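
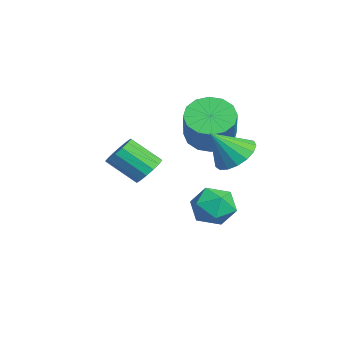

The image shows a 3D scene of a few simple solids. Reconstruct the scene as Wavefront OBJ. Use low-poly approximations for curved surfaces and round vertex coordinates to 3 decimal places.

v 1.622 0.128 0.233
v 2.52 -0.406 0.351
v 1.24 -0.814 -1.131
v 2.138 -1.348 -1.013
v 1.362 -1.462 -0.312
v 1.599 -0.88 0.531
v 2.161 -0.34 -1.311
v 2.398 0.242 -0.468
v 2.853 -0.696 -0.603
v 2.359 -1.389 0.014
v 1.401 0.169 -0.794
v 0.907 -0.524 -0.177
v 0.347 -0.492 3.045
v 1.131 -0.574 2.322
v 2.498 -0.81 3.832
v 1.713 -0.728 4.555
v 1.098 -0.033 2.437
v 2.464 -0.269 3.946
v 0.863 0.385 2.714
v 2.23 0.149 4.224
v 0.49 0.567 3.081
v 1.857 0.332 4.59
v 0.078 0.466 3.437
v 1.445 0.231 4.947
v -0.261 0.108 3.689
v 1.106 -0.127 5.199
v -0.438 -0.41 3.768
v 0.929 -0.646 5.278
v -0.404 -0.951 3.654
v 0.962 -1.187 5.163
v -0.17 -1.369 3.376
v 1.197 -1.605 4.886
v 0.203 -1.552 3.01
v 1.57 -1.787 4.519
v 0.615 -1.451 2.653
v 1.982 -1.686 4.163
v 0.954 -1.093 2.401
v 2.321 -1.328 3.911
v 3.607 -0.073 3.156
v 4.38 -0.518 2.727
v 3.713 -1.107 4.424
v 4.577 -0.177 2.99
v 4.552 0.189 3.29
v 4.31 0.495 3.56
v 3.908 0.67 3.737
v 3.436 0.676 3.781
v 3.003 0.51 3.682
v 2.709 0.21 3.463
v 2.62 -0.154 3.173
v 2.757 -0.499 2.879
v 3.089 -0.747 2.649
v 3.54 -0.841 2.535
v 4.005 -0.758 2.563
v 2.599 -3.286 2.054
v 3.265 -3.211 2.433
v 2.807 -4.359 3.465
v 2.141 -4.434 3.086
v 3.017 -2.954 2.609
v 2.558 -4.102 3.641
v 2.657 -2.786 2.636
v 2.198 -3.933 3.668
v 2.281 -2.751 2.507
v 1.822 -3.899 3.539
v 1.991 -2.86 2.257
v 1.532 -4.008 3.289
v 1.863 -3.084 1.952
v 1.405 -4.231 2.984
v 1.933 -3.361 1.675
v 1.475 -4.509 2.707
v 2.182 -3.618 1.499
v 1.723 -4.766 2.531
v 2.542 -3.787 1.472
v 2.083 -4.934 2.504
v 2.918 -3.821 1.601
v 2.459 -4.969 2.633
v 3.208 -3.712 1.851
v 2.749 -4.86 2.883
v 3.335 -3.489 2.156
v 2.877 -4.636 3.188
f 1 12 6
f 1 6 2
f 1 2 8
f 1 8 11
f 1 11 12
f 2 6 10
f 6 12 5
f 12 11 3
f 11 8 7
f 8 2 9
f 4 10 5
f 4 5 3
f 4 3 7
f 4 7 9
f 4 9 10
f 5 10 6
f 3 5 12
f 7 3 11
f 9 7 8
f 10 9 2
f 14 13 17
f 14 17 15
f 15 17 18
f 15 18 16
f 17 13 19
f 17 19 18
f 18 19 20
f 18 20 16
f 19 13 21
f 19 21 20
f 20 21 22
f 20 22 16
f 21 13 23
f 21 23 22
f 22 23 24
f 22 24 16
f 23 13 25
f 23 25 24
f 24 25 26
f 24 26 16
f 25 13 27
f 25 27 26
f 26 27 28
f 26 28 16
f 27 13 29
f 27 29 28
f 28 29 30
f 28 30 16
f 29 13 31
f 29 31 30
f 30 31 32
f 30 32 16
f 31 13 33
f 31 33 32
f 32 33 34
f 32 34 16
f 33 13 35
f 33 35 34
f 34 35 36
f 34 36 16
f 35 13 37
f 35 37 36
f 36 37 38
f 36 38 16
f 37 13 14
f 37 14 38
f 38 14 15
f 38 15 16
f 40 39 42
f 40 42 41
f 42 39 43
f 42 43 41
f 43 39 44
f 43 44 41
f 44 39 45
f 44 45 41
f 45 39 46
f 45 46 41
f 46 39 47
f 46 47 41
f 47 39 48
f 47 48 41
f 48 39 49
f 48 49 41
f 49 39 50
f 49 50 41
f 50 39 51
f 50 51 41
f 51 39 52
f 51 52 41
f 52 39 53
f 52 53 41
f 53 39 40
f 53 40 41
f 55 54 58
f 55 58 56
f 56 58 59
f 56 59 57
f 58 54 60
f 58 60 59
f 59 60 61
f 59 61 57
f 60 54 62
f 60 62 61
f 61 62 63
f 61 63 57
f 62 54 64
f 62 64 63
f 63 64 65
f 63 65 57
f 64 54 66
f 64 66 65
f 65 66 67
f 65 67 57
f 66 54 68
f 66 68 67
f 67 68 69
f 67 69 57
f 68 54 70
f 68 70 69
f 69 70 71
f 69 71 57
f 70 54 72
f 70 72 71
f 71 72 73
f 71 73 57
f 72 54 74
f 72 74 73
f 73 74 75
f 73 75 57
f 74 54 76
f 74 76 75
f 75 76 77
f 75 77 57
f 76 54 78
f 76 78 77
f 77 78 79
f 77 79 57
f 78 54 55
f 78 55 79
f 79 55 56
f 79 56 57



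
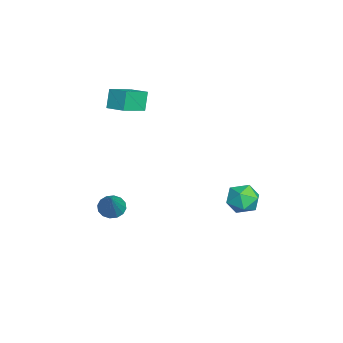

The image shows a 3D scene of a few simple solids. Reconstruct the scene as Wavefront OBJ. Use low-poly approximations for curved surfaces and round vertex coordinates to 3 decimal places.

v -0.252 -2.664 -4.278
v 0.182 -3.102 -4.649
v 1.052 -2.656 -2.762
v 0.289 -2.758 -4.743
v 0.251 -2.388 -4.713
v 0.078 -2.093 -4.565
v -0.183 -1.95 -4.341
v -0.463 -1.999 -4.1
v -0.687 -2.226 -3.906
v -0.794 -2.57 -3.812
v -0.756 -2.94 -3.843
v -0.583 -3.235 -3.99
v -0.322 -3.378 -4.215
v -0.042 -3.329 -4.456
v -2.919 -1.876 1.214
v -3.425 -1.742 2.261
v -2.235 -1.031 1.436
v -2.74 -0.897 2.483
v -1.86 -2.903 1.857
v -2.365 -2.769 2.904
v -1.175 -2.058 2.079
v -1.681 -1.924 3.126
v 3.351 4.364 -0.962
v 4.059 4.185 -1.53
v 3.481 2.995 -0.37
v 4.189 2.816 -0.938
v 4.287 3.434 -0.256
v 4.207 4.28 -0.622
v 3.333 2.9 -1.278
v 3.253 3.746 -1.644
v 4.048 3.281 -1.726
v 4.638 3.61 -1.094
v 2.902 3.57 -0.806
v 3.492 3.899 -0.174
f 2 1 4
f 2 4 3
f 4 1 5
f 4 5 3
f 5 1 6
f 5 6 3
f 6 1 7
f 6 7 3
f 7 1 8
f 7 8 3
f 8 1 9
f 8 9 3
f 9 1 10
f 9 10 3
f 10 1 11
f 10 11 3
f 11 1 12
f 11 12 3
f 12 1 13
f 12 13 3
f 13 1 14
f 13 14 3
f 14 1 2
f 14 2 3
f 16 18 15
f 19 16 15
f 15 18 17
f 17 19 15
f 16 22 18
f 20 16 19
f 20 22 16
f 18 22 17
f 21 19 17
f 17 22 21
f 21 20 19
f 22 20 21
f 23 34 28
f 23 28 24
f 23 24 30
f 23 30 33
f 23 33 34
f 24 28 32
f 28 34 27
f 34 33 25
f 33 30 29
f 30 24 31
f 26 32 27
f 26 27 25
f 26 25 29
f 26 29 31
f 26 31 32
f 27 32 28
f 25 27 34
f 29 25 33
f 31 29 30
f 32 31 24



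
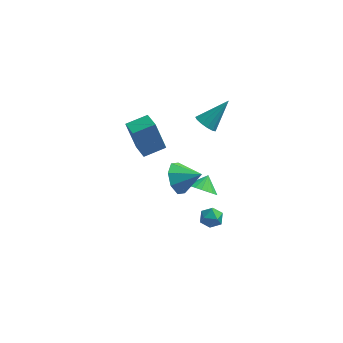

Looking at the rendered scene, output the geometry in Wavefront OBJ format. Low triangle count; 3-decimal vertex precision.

v -0.702 -2.426 -0.088
v -0.262 -3.034 0.443
v -0.458 -1.694 0.548
v 0.016 -2.921 0.206
v 0.17 -2.721 -0.082
v 0.173 -2.471 -0.371
v 0.025 -2.212 -0.611
v -0.249 -1.991 -0.761
v -0.601 -1.845 -0.795
v -0.97 -1.799 -0.706
v -1.293 -1.862 -0.511
v -1.514 -2.022 -0.242
v -1.594 -2.252 0.053
v -1.52 -2.512 0.323
v -1.304 -2.757 0.523
v -0.984 -2.945 0.616
v -0.616 -3.043 0.588
v -4.505 -1.541 2.293
v -5.118 -1.352 4.092
v -3.407 -0.815 2.591
v -4.019 -0.626 4.39
v -3.861 -2.654 2.63
v -4.473 -2.465 4.429
v -2.762 -1.928 2.928
v -3.375 -1.739 4.727
v -0.336 -0.604 -3.683
v 0.036 -0.805 -4.299
v -0.656 -1.755 -3.501
v -0.284 -1.956 -4.117
v 0.09 -1.722 -3.514
v 0.287 -1.011 -3.627
v -0.907 -1.549 -4.173
v -0.71 -0.838 -4.286
v -0.317 -1.389 -4.602
v 0.299 -1.495 -4.194
v -0.919 -1.065 -3.606
v -0.303 -1.171 -3.198
v -1.157 1.642 1.856
v -0.689 1.071 1.883
v -0.023 2.638 3.244
v -0.547 1.325 1.585
v -0.599 1.68 1.372
v -0.828 2.023 1.314
v -1.162 2.246 1.428
v -1.495 2.276 1.678
v -1.72 2.106 1.984
v -1.767 1.788 2.25
v -1.62 1.424 2.391
v -1.326 1.13 2.363
v -0.979 0.998 2.173
v -1.868 -3.266 1.643
v -1.426 -3.645 0.757
v -0.552 -3.354 2.337
v -1.393 -2.836 0.798
v -1.638 -2.278 1.334
v -2.018 -2.299 2.051
v -2.309 -2.886 2.529
v -2.342 -3.696 2.488
v -2.097 -4.253 1.952
v -1.718 -4.233 1.235
f 2 1 4
f 2 4 3
f 4 1 5
f 4 5 3
f 5 1 6
f 5 6 3
f 6 1 7
f 6 7 3
f 7 1 8
f 7 8 3
f 8 1 9
f 8 9 3
f 9 1 10
f 9 10 3
f 10 1 11
f 10 11 3
f 11 1 12
f 11 12 3
f 12 1 13
f 12 13 3
f 13 1 14
f 13 14 3
f 14 1 15
f 14 15 3
f 15 1 16
f 15 16 3
f 16 1 17
f 16 17 3
f 17 1 2
f 17 2 3
f 19 21 18
f 22 19 18
f 18 21 20
f 20 22 18
f 19 25 21
f 23 19 22
f 23 25 19
f 21 25 20
f 24 22 20
f 20 25 24
f 24 23 22
f 25 23 24
f 26 37 31
f 26 31 27
f 26 27 33
f 26 33 36
f 26 36 37
f 27 31 35
f 31 37 30
f 37 36 28
f 36 33 32
f 33 27 34
f 29 35 30
f 29 30 28
f 29 28 32
f 29 32 34
f 29 34 35
f 30 35 31
f 28 30 37
f 32 28 36
f 34 32 33
f 35 34 27
f 39 38 41
f 39 41 40
f 41 38 42
f 41 42 40
f 42 38 43
f 42 43 40
f 43 38 44
f 43 44 40
f 44 38 45
f 44 45 40
f 45 38 46
f 45 46 40
f 46 38 47
f 46 47 40
f 47 38 48
f 47 48 40
f 48 38 49
f 48 49 40
f 49 38 50
f 49 50 40
f 50 38 39
f 50 39 40
f 52 51 54
f 52 54 53
f 54 51 55
f 54 55 53
f 55 51 56
f 55 56 53
f 56 51 57
f 56 57 53
f 57 51 58
f 57 58 53
f 58 51 59
f 58 59 53
f 59 51 60
f 59 60 53
f 60 51 52
f 60 52 53



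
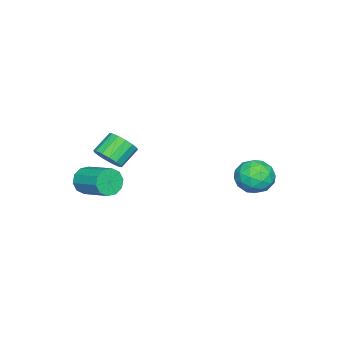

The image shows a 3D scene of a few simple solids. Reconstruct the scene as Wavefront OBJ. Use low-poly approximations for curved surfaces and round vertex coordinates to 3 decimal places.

v 2.587 -3.416 1.252
v 3.16 -3.422 1.933
v 2.145 -3.009 2.789
v 1.573 -3.004 2.108
v 3.186 -2.997 1.759
v 2.172 -2.584 2.615
v 3.052 -2.683 1.449
v 2.037 -2.27 2.305
v 2.793 -2.567 1.086
v 1.779 -2.154 1.942
v 2.479 -2.678 0.768
v 1.465 -2.265 1.624
v 2.194 -2.987 0.579
v 1.18 -2.574 1.435
v 2.015 -3.411 0.571
v 1 -2.998 1.427
v 1.988 -3.836 0.745
v 0.974 -3.423 1.601
v 2.123 -4.15 1.055
v 1.108 -3.737 1.911
v 2.381 -4.266 1.418
v 1.367 -3.853 2.274
v 2.695 -4.155 1.736
v 1.681 -3.742 2.592
v 2.98 -3.846 1.925
v 1.966 -3.433 2.781
v 2.948 -4.448 -0.395
v 3.411 -4.346 -1.124
v 4.096 -2.67 -0.454
v 3.632 -2.772 0.275
v 2.929 -4.118 -1.2
v 3.614 -2.443 -0.53
v 2.455 -4.017 -0.968
v 3.14 -2.342 -0.299
v 2.169 -4.08 -0.518
v 2.853 -2.405 0.152
v 2.18 -4.284 -0.02
v 2.865 -2.608 0.65
v 2.484 -4.55 0.334
v 3.169 -2.874 1.004
v 2.966 -4.777 0.41
v 3.651 -3.102 1.08
v 3.44 -4.878 0.179
v 4.125 -3.203 0.848
v 3.727 -4.815 -0.272
v 4.411 -3.14 0.398
v 3.715 -4.612 -0.77
v 4.4 -2.936 -0.1
v -4.191 2.57 -1.791
v -3.403 2.905 -2.599
v -2.817 1.675 -0.821
v -2.029 2.01 -1.629
v -2.516 2.81 -0.915
v -3.366 3.363 -1.515
v -2.854 1.217 -1.905
v -3.704 1.77 -2.505
v -2.576 2.069 -2.67
v -2.368 3.053 -2.058
v -3.852 1.527 -1.362
v -3.644 2.511 -0.75
v -3.918 2.816 -2.28
v -2.302 1.764 -1.14
v -2.589 2.234 -0.72
v -2.125 2.431 -1.195
v -3.896 3.085 -1.643
v -3.433 3.282 -2.118
v -2.911 3.226 -1.128
v -2.787 1.298 -1.302
v -2.324 1.495 -1.777
v -4.095 2.149 -2.225
v -3.631 2.346 -2.7
v -3.309 1.354 -2.292
v -2.969 2.522 -2.797
v -2.161 1.996 -2.226
v -2.646 1.53 -2.389
v -3.145 1.855 -2.741
v -2.846 3.1 -2.437
v -2.038 2.574 -1.867
v -2.325 3.044 -1.447
v -2.824 3.369 -1.799
v -2.36 2.609 -2.478
v -4.182 2.006 -1.553
v -3.374 1.48 -0.983
v -3.396 1.211 -1.621
v -3.895 1.536 -1.973
v -4.059 2.584 -1.194
v -3.251 2.058 -0.623
v -3.075 2.725 -0.679
v -3.574 3.05 -1.031
v -3.86 1.971 -0.942
f 2 1 5
f 2 5 3
f 3 5 6
f 3 6 4
f 5 1 7
f 5 7 6
f 6 7 8
f 6 8 4
f 7 1 9
f 7 9 8
f 8 9 10
f 8 10 4
f 9 1 11
f 9 11 10
f 10 11 12
f 10 12 4
f 11 1 13
f 11 13 12
f 12 13 14
f 12 14 4
f 13 1 15
f 13 15 14
f 14 15 16
f 14 16 4
f 15 1 17
f 15 17 16
f 16 17 18
f 16 18 4
f 17 1 19
f 17 19 18
f 18 19 20
f 18 20 4
f 19 1 21
f 19 21 20
f 20 21 22
f 20 22 4
f 21 1 23
f 21 23 22
f 22 23 24
f 22 24 4
f 23 1 25
f 23 25 24
f 24 25 26
f 24 26 4
f 25 1 2
f 25 2 26
f 26 2 3
f 26 3 4
f 28 27 31
f 28 31 29
f 29 31 32
f 29 32 30
f 31 27 33
f 31 33 32
f 32 33 34
f 32 34 30
f 33 27 35
f 33 35 34
f 34 35 36
f 34 36 30
f 35 27 37
f 35 37 36
f 36 37 38
f 36 38 30
f 37 27 39
f 37 39 38
f 38 39 40
f 38 40 30
f 39 27 41
f 39 41 40
f 40 41 42
f 40 42 30
f 41 27 43
f 41 43 42
f 42 43 44
f 42 44 30
f 43 27 45
f 43 45 44
f 44 45 46
f 44 46 30
f 45 27 47
f 45 47 46
f 46 47 48
f 46 48 30
f 47 27 28
f 47 28 48
f 48 28 29
f 48 29 30
f 49 86 65
f 86 60 89
f 65 89 54
f 86 89 65
f 49 65 61
f 65 54 66
f 61 66 50
f 65 66 61
f 49 61 70
f 61 50 71
f 70 71 56
f 61 71 70
f 49 70 82
f 70 56 85
f 82 85 59
f 70 85 82
f 49 82 86
f 82 59 90
f 86 90 60
f 82 90 86
f 50 66 77
f 66 54 80
f 77 80 58
f 66 80 77
f 54 89 67
f 89 60 88
f 67 88 53
f 89 88 67
f 60 90 87
f 90 59 83
f 87 83 51
f 90 83 87
f 59 85 84
f 85 56 72
f 84 72 55
f 85 72 84
f 56 71 76
f 71 50 73
f 76 73 57
f 71 73 76
f 52 78 64
f 78 58 79
f 64 79 53
f 78 79 64
f 52 64 62
f 64 53 63
f 62 63 51
f 64 63 62
f 52 62 69
f 62 51 68
f 69 68 55
f 62 68 69
f 52 69 74
f 69 55 75
f 74 75 57
f 69 75 74
f 52 74 78
f 74 57 81
f 78 81 58
f 74 81 78
f 53 79 67
f 79 58 80
f 67 80 54
f 79 80 67
f 51 63 87
f 63 53 88
f 87 88 60
f 63 88 87
f 55 68 84
f 68 51 83
f 84 83 59
f 68 83 84
f 57 75 76
f 75 55 72
f 76 72 56
f 75 72 76
f 58 81 77
f 81 57 73
f 77 73 50
f 81 73 77



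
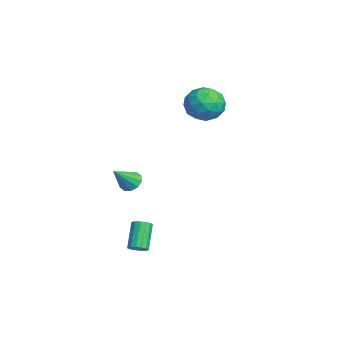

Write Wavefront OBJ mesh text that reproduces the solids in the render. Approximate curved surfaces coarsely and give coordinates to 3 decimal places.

v -2.409 3.656 2.976
v -1.453 3.679 2.363
v -2.327 1.821 3.037
v -1.371 1.844 2.424
v -1.37 2.231 3.492
v -1.421 3.365 3.454
v -2.359 2.135 1.946
v -2.41 3.269 1.908
v -1.422 2.739 1.727
v -0.811 2.798 2.682
v -2.969 2.702 2.718
v -2.358 2.761 3.673
v -1.939 3.828 2.665
v -1.841 1.672 2.735
v -1.841 1.899 3.363
v -1.279 1.912 3.003
v -1.92 3.644 3.306
v -1.358 3.657 2.946
v -1.309 2.806 3.609
v -2.422 1.843 2.454
v -1.86 1.856 2.094
v -2.501 3.588 2.397
v -1.939 3.601 2.037
v -2.471 2.694 1.791
v -1.359 3.289 1.93
v -1.31 2.211 1.965
v -1.891 2.382 1.685
v -1.921 3.049 1.663
v -0.999 3.324 2.492
v -0.951 2.246 2.527
v -0.95 2.473 3.155
v -0.98 3.139 3.133
v -0.981 2.772 2.117
v -2.829 3.254 2.873
v -2.781 2.176 2.908
v -2.8 2.361 2.267
v -2.83 3.027 2.245
v -2.47 3.289 3.435
v -2.421 2.211 3.47
v -1.859 2.451 3.737
v -1.889 3.118 3.715
v -2.799 2.728 3.283
v -1.274 -1.094 -2.203
v -0.684 -0.803 -2.326
v -0.566 -2.046 -1.057
v -0.873 -0.586 -2.029
v -1.216 -0.563 -1.798
v -1.582 -0.743 -1.722
v -1.829 -1.057 -1.829
v -1.865 -1.385 -2.08
v -1.675 -1.602 -2.377
v -1.332 -1.624 -2.608
v -0.967 -1.444 -2.684
v -0.719 -1.131 -2.577
v 4.008 -1.457 -4.119
v 4.347 -1.102 -3.949
v 3.39 -0.767 -2.75
v 3.052 -1.123 -2.921
v 4.184 -0.968 -4.116
v 3.227 -0.633 -2.917
v 3.974 -0.965 -4.284
v 3.017 -0.631 -3.085
v 3.773 -1.095 -4.408
v 2.816 -0.76 -3.209
v 3.635 -1.321 -4.455
v 2.679 -0.986 -3.256
v 3.598 -1.584 -4.412
v 2.641 -1.249 -3.213
v 3.67 -1.813 -4.29
v 2.713 -1.478 -3.091
v 3.833 -1.947 -4.123
v 2.876 -1.612 -2.924
v 4.043 -1.949 -3.955
v 3.086 -1.615 -2.756
v 4.244 -1.82 -3.831
v 3.287 -1.485 -2.632
v 4.381 -1.594 -3.784
v 3.425 -1.259 -2.585
v 4.419 -1.331 -3.827
v 3.462 -0.996 -2.628
f 1 38 17
f 38 12 41
f 17 41 6
f 38 41 17
f 1 17 13
f 17 6 18
f 13 18 2
f 17 18 13
f 1 13 22
f 13 2 23
f 22 23 8
f 13 23 22
f 1 22 34
f 22 8 37
f 34 37 11
f 22 37 34
f 1 34 38
f 34 11 42
f 38 42 12
f 34 42 38
f 2 18 29
f 18 6 32
f 29 32 10
f 18 32 29
f 6 41 19
f 41 12 40
f 19 40 5
f 41 40 19
f 12 42 39
f 42 11 35
f 39 35 3
f 42 35 39
f 11 37 36
f 37 8 24
f 36 24 7
f 37 24 36
f 8 23 28
f 23 2 25
f 28 25 9
f 23 25 28
f 4 30 16
f 30 10 31
f 16 31 5
f 30 31 16
f 4 16 14
f 16 5 15
f 14 15 3
f 16 15 14
f 4 14 21
f 14 3 20
f 21 20 7
f 14 20 21
f 4 21 26
f 21 7 27
f 26 27 9
f 21 27 26
f 4 26 30
f 26 9 33
f 30 33 10
f 26 33 30
f 5 31 19
f 31 10 32
f 19 32 6
f 31 32 19
f 3 15 39
f 15 5 40
f 39 40 12
f 15 40 39
f 7 20 36
f 20 3 35
f 36 35 11
f 20 35 36
f 9 27 28
f 27 7 24
f 28 24 8
f 27 24 28
f 10 33 29
f 33 9 25
f 29 25 2
f 33 25 29
f 44 43 46
f 44 46 45
f 46 43 47
f 46 47 45
f 47 43 48
f 47 48 45
f 48 43 49
f 48 49 45
f 49 43 50
f 49 50 45
f 50 43 51
f 50 51 45
f 51 43 52
f 51 52 45
f 52 43 53
f 52 53 45
f 53 43 54
f 53 54 45
f 54 43 44
f 54 44 45
f 56 55 59
f 56 59 57
f 57 59 60
f 57 60 58
f 59 55 61
f 59 61 60
f 60 61 62
f 60 62 58
f 61 55 63
f 61 63 62
f 62 63 64
f 62 64 58
f 63 55 65
f 63 65 64
f 64 65 66
f 64 66 58
f 65 55 67
f 65 67 66
f 66 67 68
f 66 68 58
f 67 55 69
f 67 69 68
f 68 69 70
f 68 70 58
f 69 55 71
f 69 71 70
f 70 71 72
f 70 72 58
f 71 55 73
f 71 73 72
f 72 73 74
f 72 74 58
f 73 55 75
f 73 75 74
f 74 75 76
f 74 76 58
f 75 55 77
f 75 77 76
f 76 77 78
f 76 78 58
f 77 55 79
f 77 79 78
f 78 79 80
f 78 80 58
f 79 55 56
f 79 56 80
f 80 56 57
f 80 57 58



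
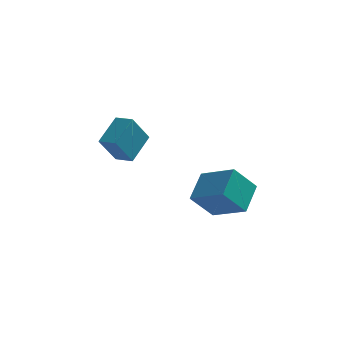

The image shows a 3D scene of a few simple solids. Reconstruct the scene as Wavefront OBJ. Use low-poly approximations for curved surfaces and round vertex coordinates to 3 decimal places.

v -1.713 0.813 0.595
v -1.07 2.284 1.648
v -2.648 1.331 0.441
v -2.005 2.802 1.495
v -0.995 1.638 -0.995
v -0.352 3.109 0.059
v -1.93 2.156 -1.148
v -1.287 3.627 -0.095
v 2.459 -3.352 -0.91
v 2.827 -1.838 0.031
v 3.497 -2.753 -2.279
v 3.864 -1.239 -1.339
v 4.116 -4.281 -0.061
v 4.483 -2.767 0.879
v 5.153 -3.682 -1.431
v 5.521 -2.168 -0.49
f 2 4 1
f 5 2 1
f 1 4 3
f 3 5 1
f 2 8 4
f 6 2 5
f 6 8 2
f 4 8 3
f 7 5 3
f 3 8 7
f 7 6 5
f 8 6 7
f 10 12 9
f 13 10 9
f 9 12 11
f 11 13 9
f 10 16 12
f 14 10 13
f 14 16 10
f 12 16 11
f 15 13 11
f 11 16 15
f 15 14 13
f 16 14 15



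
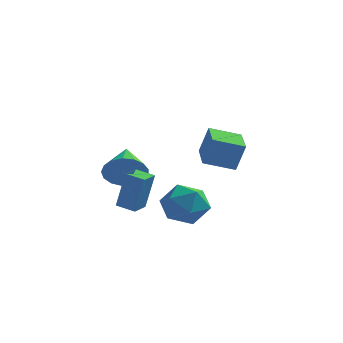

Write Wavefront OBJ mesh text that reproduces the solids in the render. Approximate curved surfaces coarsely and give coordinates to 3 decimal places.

v -3.498 0.848 1.107
v -2.996 0.6 2.031
v -4.022 2.712 1.893
v -2.628 0.823 1.746
v -2.458 1.052 1.315
v -2.527 1.235 0.836
v -2.818 1.328 0.419
v -3.266 1.312 0.16
v -3.766 1.189 0.118
v -4.205 0.988 0.303
v -4.482 0.755 0.672
v -4.534 0.543 1.14
v -4.348 0.401 1.602
v -3.968 0.361 1.949
v -3.48 0.433 2.105
v 0.353 -0.401 -0.374
v 1.056 -1.244 0.159
v -1.256 -1.276 0.361
v -0.553 -2.119 0.894
v -0.535 -0.967 1.295
v 0.459 -0.426 0.84
v -0.659 -2.094 -0.32
v 0.335 -1.553 -0.775
v 0.43 -2.29 0.193
v 0.507 -1.593 1.191
v -0.707 -0.927 -0.671
v -0.63 -0.23 0.327
v 1.112 -2.902 3.405
v 1.518 -2.813 4.752
v 0.477 -1.145 3.48
v 0.883 -1.056 4.827
v 2.437 -2.404 2.973
v 2.843 -2.315 4.32
v 1.802 -0.647 3.048
v 2.208 -0.558 4.395
v -3.058 -1.881 0.113
v -2.621 -1.859 2.044
v -2.878 -0.919 0.061
v -2.442 -0.897 1.993
v -2.138 -2.063 -0.093
v -1.702 -2.041 1.839
v -1.959 -1.101 -0.144
v -1.522 -1.079 1.787
f 2 1 4
f 2 4 3
f 4 1 5
f 4 5 3
f 5 1 6
f 5 6 3
f 6 1 7
f 6 7 3
f 7 1 8
f 7 8 3
f 8 1 9
f 8 9 3
f 9 1 10
f 9 10 3
f 10 1 11
f 10 11 3
f 11 1 12
f 11 12 3
f 12 1 13
f 12 13 3
f 13 1 14
f 13 14 3
f 14 1 15
f 14 15 3
f 15 1 2
f 15 2 3
f 16 27 21
f 16 21 17
f 16 17 23
f 16 23 26
f 16 26 27
f 17 21 25
f 21 27 20
f 27 26 18
f 26 23 22
f 23 17 24
f 19 25 20
f 19 20 18
f 19 18 22
f 19 22 24
f 19 24 25
f 20 25 21
f 18 20 27
f 22 18 26
f 24 22 23
f 25 24 17
f 29 31 28
f 32 29 28
f 28 31 30
f 30 32 28
f 29 35 31
f 33 29 32
f 33 35 29
f 31 35 30
f 34 32 30
f 30 35 34
f 34 33 32
f 35 33 34
f 37 39 36
f 40 37 36
f 36 39 38
f 38 40 36
f 37 43 39
f 41 37 40
f 41 43 37
f 39 43 38
f 42 40 38
f 38 43 42
f 42 41 40
f 43 41 42



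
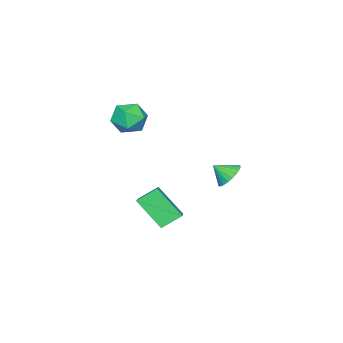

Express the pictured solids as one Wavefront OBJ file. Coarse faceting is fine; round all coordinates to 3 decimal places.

v 1.859 -0.033 3.11
v 2.402 -0.792 3.547
v 1.178 -1.128 2.053
v 1.721 -1.887 2.49
v 0.958 -1.432 3.013
v 1.379 -0.755 3.666
v 2.201 -1.165 1.934
v 2.622 -0.488 2.587
v 2.613 -1.491 2.82
v 1.845 -1.657 3.487
v 1.735 -0.263 2.113
v 0.967 -0.429 2.78
v 1.406 0.682 -4.477
v 1.455 -0.737 -2.984
v 0.634 1.4 -3.768
v 0.684 -0.019 -2.276
v 2.136 1.099 -4.104
v 2.186 -0.32 -2.612
v 1.365 1.817 -3.396
v 1.414 0.398 -1.903
v -0.139 3.554 -0.748
v 0.391 3.279 -1.31
v 0.199 2.826 -0.072
v 0.567 3.5 -1.16
v 0.636 3.729 -0.948
v 0.587 3.932 -0.705
v 0.428 4.077 -0.469
v 0.182 4.142 -0.275
v -0.113 4.118 -0.153
v -0.412 4.008 -0.122
v -0.669 3.829 -0.186
v -0.846 3.609 -0.336
v -0.915 3.379 -0.548
v -0.866 3.177 -0.791
v -0.706 3.032 -1.027
v -0.46 2.966 -1.221
v -0.166 2.99 -1.343
v 0.133 3.1 -1.374
f 1 12 6
f 1 6 2
f 1 2 8
f 1 8 11
f 1 11 12
f 2 6 10
f 6 12 5
f 12 11 3
f 11 8 7
f 8 2 9
f 4 10 5
f 4 5 3
f 4 3 7
f 4 7 9
f 4 9 10
f 5 10 6
f 3 5 12
f 7 3 11
f 9 7 8
f 10 9 2
f 14 16 13
f 17 14 13
f 13 16 15
f 15 17 13
f 14 20 16
f 18 14 17
f 18 20 14
f 16 20 15
f 19 17 15
f 15 20 19
f 19 18 17
f 20 18 19
f 22 21 24
f 22 24 23
f 24 21 25
f 24 25 23
f 25 21 26
f 25 26 23
f 26 21 27
f 26 27 23
f 27 21 28
f 27 28 23
f 28 21 29
f 28 29 23
f 29 21 30
f 29 30 23
f 30 21 31
f 30 31 23
f 31 21 32
f 31 32 23
f 32 21 33
f 32 33 23
f 33 21 34
f 33 34 23
f 34 21 35
f 34 35 23
f 35 21 36
f 35 36 23
f 36 21 37
f 36 37 23
f 37 21 38
f 37 38 23
f 38 21 22
f 38 22 23



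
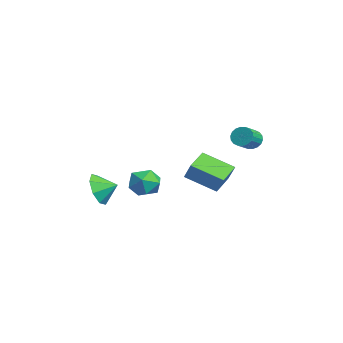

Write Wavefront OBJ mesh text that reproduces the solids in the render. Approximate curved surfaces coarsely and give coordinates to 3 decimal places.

v -0.151 3.949 1.564
v 0.2 3.931 1.03
v 0.942 3.233 1.541
v 0.591 3.251 2.076
v 0.311 4.152 1.171
v 1.053 3.454 1.682
v 0.33 4.333 1.39
v 1.072 3.635 1.901
v 0.254 4.438 1.643
v 0.996 3.74 2.155
v 0.098 4.446 1.881
v 0.84 3.748 2.393
v -0.108 4.356 2.057
v 0.635 3.658 2.568
v -0.322 4.185 2.134
v 0.42 3.487 2.646
v -0.502 3.967 2.099
v 0.24 3.269 2.61
v -0.613 3.746 1.958
v 0.129 3.048 2.469
v -0.632 3.565 1.739
v 0.11 2.867 2.25
v -0.556 3.46 1.485
v 0.186 2.762 1.997
v -0.4 3.452 1.247
v 0.342 2.754 1.759
v -0.195 3.542 1.072
v 0.548 2.844 1.583
v 0.02 3.713 0.994
v 0.762 3.015 1.506
v -3.015 2.835 -3.061
v -3.899 1.265 -2.191
v -4.106 3.722 -2.567
v -4.989 2.152 -1.697
v -2.371 3.048 -2.023
v -3.254 1.478 -1.153
v -3.461 3.935 -1.529
v -4.345 2.365 -0.659
v -2.549 -3.543 -2.235
v -2.043 -4.099 -1.432
v -2.151 -2.617 -1.845
v -1.562 -4.015 -2.118
v -1.659 -3.655 -2.873
v -2.277 -3.229 -3.254
v -3.054 -2.987 -3.039
v -3.535 -3.07 -2.353
v -3.438 -3.43 -1.598
v -2.82 -3.856 -1.216
v 2.298 -1.277 0.15
v 3.232 -1.485 0.151
v 1.968 -2.755 -0.171
v 2.902 -2.963 -0.17
v 2.462 -2.733 0.648
v 2.666 -1.82 0.847
v 2.534 -2.42 -0.867
v 2.738 -1.507 -0.668
v 3.378 -2.192 -0.477
v 3.333 -2.386 0.459
v 1.867 -1.854 -0.479
v 1.822 -2.048 0.457
f 2 1 5
f 2 5 3
f 3 5 6
f 3 6 4
f 5 1 7
f 5 7 6
f 6 7 8
f 6 8 4
f 7 1 9
f 7 9 8
f 8 9 10
f 8 10 4
f 9 1 11
f 9 11 10
f 10 11 12
f 10 12 4
f 11 1 13
f 11 13 12
f 12 13 14
f 12 14 4
f 13 1 15
f 13 15 14
f 14 15 16
f 14 16 4
f 15 1 17
f 15 17 16
f 16 17 18
f 16 18 4
f 17 1 19
f 17 19 18
f 18 19 20
f 18 20 4
f 19 1 21
f 19 21 20
f 20 21 22
f 20 22 4
f 21 1 23
f 21 23 22
f 22 23 24
f 22 24 4
f 23 1 25
f 23 25 24
f 24 25 26
f 24 26 4
f 25 1 27
f 25 27 26
f 26 27 28
f 26 28 4
f 27 1 29
f 27 29 28
f 28 29 30
f 28 30 4
f 29 1 2
f 29 2 30
f 30 2 3
f 30 3 4
f 32 34 31
f 35 32 31
f 31 34 33
f 33 35 31
f 32 38 34
f 36 32 35
f 36 38 32
f 34 38 33
f 37 35 33
f 33 38 37
f 37 36 35
f 38 36 37
f 40 39 42
f 40 42 41
f 42 39 43
f 42 43 41
f 43 39 44
f 43 44 41
f 44 39 45
f 44 45 41
f 45 39 46
f 45 46 41
f 46 39 47
f 46 47 41
f 47 39 48
f 47 48 41
f 48 39 40
f 48 40 41
f 49 60 54
f 49 54 50
f 49 50 56
f 49 56 59
f 49 59 60
f 50 54 58
f 54 60 53
f 60 59 51
f 59 56 55
f 56 50 57
f 52 58 53
f 52 53 51
f 52 51 55
f 52 55 57
f 52 57 58
f 53 58 54
f 51 53 60
f 55 51 59
f 57 55 56
f 58 57 50



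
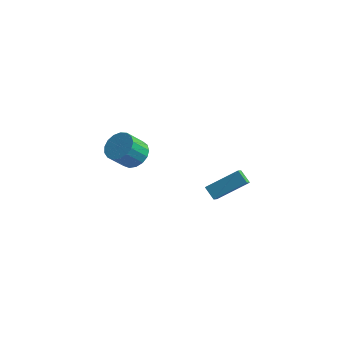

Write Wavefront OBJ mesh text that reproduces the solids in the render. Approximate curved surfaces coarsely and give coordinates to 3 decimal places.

v 2.774 -1.653 -1.915
v 2.887 -2.288 -1.425
v 2.174 -1.374 -1.414
v 2.287 -2.009 -0.924
v 4.073 -0.651 -0.916
v 4.186 -1.286 -0.426
v 3.473 -0.372 -0.415
v 3.586 -1.007 0.075
v -2.878 0.5 -1.994
v -2.114 0.643 -1.52
v -2.619 -0.137 -0.472
v -3.382 -0.28 -0.946
v -2.374 0.971 -1.4
v -2.879 0.192 -0.353
v -2.749 1.192 -1.417
v -3.254 0.412 -0.369
v -3.154 1.254 -1.566
v -3.659 0.474 -0.518
v -3.495 1.143 -1.812
v -4 0.363 -0.765
v -3.695 0.885 -2.101
v -4.2 0.105 -1.053
v -3.708 0.539 -2.365
v -4.212 -0.241 -1.317
v -3.53 0.184 -2.544
v -4.035 -0.596 -1.496
v -3.203 -0.099 -2.596
v -3.708 -0.879 -1.549
v -2.802 -0.245 -2.511
v -3.306 -1.024 -1.464
v -2.417 -0.22 -2.308
v -2.922 -0.999 -1.26
v -2.139 -0.03 -2.032
v -2.643 -0.809 -0.984
v -2.029 0.282 -1.748
v -2.534 -0.498 -0.7
f 2 4 1
f 5 2 1
f 1 4 3
f 3 5 1
f 2 8 4
f 6 2 5
f 6 8 2
f 4 8 3
f 7 5 3
f 3 8 7
f 7 6 5
f 8 6 7
f 10 9 13
f 10 13 11
f 11 13 14
f 11 14 12
f 13 9 15
f 13 15 14
f 14 15 16
f 14 16 12
f 15 9 17
f 15 17 16
f 16 17 18
f 16 18 12
f 17 9 19
f 17 19 18
f 18 19 20
f 18 20 12
f 19 9 21
f 19 21 20
f 20 21 22
f 20 22 12
f 21 9 23
f 21 23 22
f 22 23 24
f 22 24 12
f 23 9 25
f 23 25 24
f 24 25 26
f 24 26 12
f 25 9 27
f 25 27 26
f 26 27 28
f 26 28 12
f 27 9 29
f 27 29 28
f 28 29 30
f 28 30 12
f 29 9 31
f 29 31 30
f 30 31 32
f 30 32 12
f 31 9 33
f 31 33 32
f 32 33 34
f 32 34 12
f 33 9 35
f 33 35 34
f 34 35 36
f 34 36 12
f 35 9 10
f 35 10 36
f 36 10 11
f 36 11 12



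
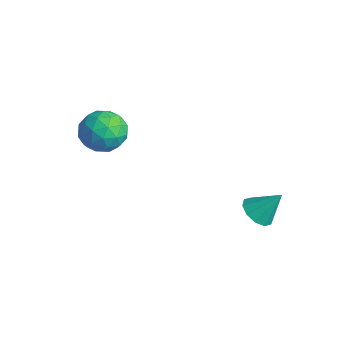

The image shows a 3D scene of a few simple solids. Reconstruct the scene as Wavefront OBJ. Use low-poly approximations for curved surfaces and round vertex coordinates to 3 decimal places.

v -3.638 -1.392 -1.581
v -2.989 -1.515 -0.804
v -4.551 -2.645 -1.016
v -3.902 -2.768 -0.239
v -4.495 -1.939 -0.282
v -3.931 -1.165 -0.631
v -3.609 -2.995 -1.189
v -3.045 -2.221 -1.538
v -2.971 -2.506 -0.562
v -3.519 -1.853 -0.001
v -4.021 -2.307 -1.819
v -4.569 -1.654 -1.258
v -3.233 -1.344 -1.242
v -4.307 -2.816 -0.578
v -4.656 -2.329 -0.603
v -4.274 -2.402 -0.146
v -3.787 -1.138 -1.14
v -3.405 -1.21 -0.684
v -4.291 -1.46 -0.377
v -4.135 -2.95 -1.136
v -3.753 -3.022 -0.68
v -3.266 -1.758 -1.674
v -2.884 -1.831 -1.217
v -3.249 -2.7 -1.443
v -2.841 -1.998 -0.643
v -3.378 -2.734 -0.311
v -3.206 -2.868 -0.869
v -2.874 -2.413 -1.075
v -3.163 -1.615 -0.313
v -3.7 -2.351 0.019
v -4.049 -1.864 -0.006
v -3.717 -1.409 -0.212
v -3.153 -2.197 -0.171
v -3.84 -1.809 -1.839
v -4.377 -2.545 -1.507
v -3.823 -2.751 -1.608
v -3.491 -2.296 -1.814
v -4.162 -1.426 -1.509
v -4.699 -2.162 -1.177
v -4.666 -1.747 -0.745
v -4.334 -1.292 -0.951
v -4.387 -1.963 -1.649
v 0.908 1.895 -4.021
v 1.472 2.141 -4.45
v 1.412 2.625 -2.939
v 1.121 2.441 -4.489
v 0.689 2.533 -4.35
v 0.34 2.381 -4.085
v 0.208 2.043 -3.796
v 0.344 1.649 -3.593
v 0.695 1.349 -3.554
v 1.127 1.257 -3.693
v 1.476 1.409 -3.958
v 1.608 1.747 -4.247
f 1 38 17
f 38 12 41
f 17 41 6
f 38 41 17
f 1 17 13
f 17 6 18
f 13 18 2
f 17 18 13
f 1 13 22
f 13 2 23
f 22 23 8
f 13 23 22
f 1 22 34
f 22 8 37
f 34 37 11
f 22 37 34
f 1 34 38
f 34 11 42
f 38 42 12
f 34 42 38
f 2 18 29
f 18 6 32
f 29 32 10
f 18 32 29
f 6 41 19
f 41 12 40
f 19 40 5
f 41 40 19
f 12 42 39
f 42 11 35
f 39 35 3
f 42 35 39
f 11 37 36
f 37 8 24
f 36 24 7
f 37 24 36
f 8 23 28
f 23 2 25
f 28 25 9
f 23 25 28
f 4 30 16
f 30 10 31
f 16 31 5
f 30 31 16
f 4 16 14
f 16 5 15
f 14 15 3
f 16 15 14
f 4 14 21
f 14 3 20
f 21 20 7
f 14 20 21
f 4 21 26
f 21 7 27
f 26 27 9
f 21 27 26
f 4 26 30
f 26 9 33
f 30 33 10
f 26 33 30
f 5 31 19
f 31 10 32
f 19 32 6
f 31 32 19
f 3 15 39
f 15 5 40
f 39 40 12
f 15 40 39
f 7 20 36
f 20 3 35
f 36 35 11
f 20 35 36
f 9 27 28
f 27 7 24
f 28 24 8
f 27 24 28
f 10 33 29
f 33 9 25
f 29 25 2
f 33 25 29
f 44 43 46
f 44 46 45
f 46 43 47
f 46 47 45
f 47 43 48
f 47 48 45
f 48 43 49
f 48 49 45
f 49 43 50
f 49 50 45
f 50 43 51
f 50 51 45
f 51 43 52
f 51 52 45
f 52 43 53
f 52 53 45
f 53 43 54
f 53 54 45
f 54 43 44
f 54 44 45



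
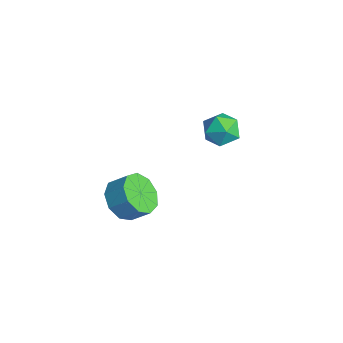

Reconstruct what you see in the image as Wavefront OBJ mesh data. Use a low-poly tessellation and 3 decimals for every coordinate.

v -0.79 -2.288 -3.237
v -0.187 -3.047 -2.921
v 0.274 -2.391 -2.227
v -0.33 -1.632 -2.543
v 0.117 -2.703 -3.447
v 0.578 -2.048 -2.753
v -0.004 -2.165 -3.875
v 0.457 -1.51 -3.18
v -0.492 -1.685 -4.004
v -0.032 -1.029 -3.31
v -1.121 -1.486 -3.775
v -0.66 -0.831 -3.08
v -1.594 -1.663 -3.294
v -1.134 -1.007 -2.599
v -1.692 -2.132 -2.786
v -1.231 -1.476 -2.092
v -1.367 -2.674 -2.49
v -0.907 -2.018 -1.796
v -0.773 -3.035 -2.543
v -0.312 -2.38 -1.849
v -3.37 3.729 -2.166
v -2.771 3.013 -2.242
v -4.229 3.127 -3.258
v -3.63 2.411 -3.334
v -4.158 2.5 -2.567
v -3.627 2.872 -1.892
v -3.373 3.268 -3.608
v -2.842 3.64 -2.933
v -2.773 2.729 -3.134
v -3.258 2.254 -2.49
v -3.742 3.886 -3.01
v -4.227 3.411 -2.366
f 2 1 5
f 2 5 3
f 3 5 6
f 3 6 4
f 5 1 7
f 5 7 6
f 6 7 8
f 6 8 4
f 7 1 9
f 7 9 8
f 8 9 10
f 8 10 4
f 9 1 11
f 9 11 10
f 10 11 12
f 10 12 4
f 11 1 13
f 11 13 12
f 12 13 14
f 12 14 4
f 13 1 15
f 13 15 14
f 14 15 16
f 14 16 4
f 15 1 17
f 15 17 16
f 16 17 18
f 16 18 4
f 17 1 19
f 17 19 18
f 18 19 20
f 18 20 4
f 19 1 2
f 19 2 20
f 20 2 3
f 20 3 4
f 21 32 26
f 21 26 22
f 21 22 28
f 21 28 31
f 21 31 32
f 22 26 30
f 26 32 25
f 32 31 23
f 31 28 27
f 28 22 29
f 24 30 25
f 24 25 23
f 24 23 27
f 24 27 29
f 24 29 30
f 25 30 26
f 23 25 32
f 27 23 31
f 29 27 28
f 30 29 22



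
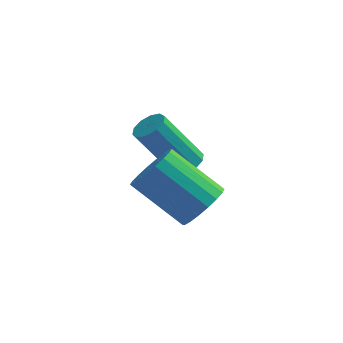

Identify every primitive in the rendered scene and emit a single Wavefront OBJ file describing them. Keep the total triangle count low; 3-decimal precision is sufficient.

v -3.307 0.347 1.924
v -2.902 0.527 2.215
v -3.928 0.333 3.766
v -4.333 0.153 3.476
v -3.085 0.784 2.126
v -4.111 0.59 3.677
v -3.353 0.874 1.96
v -4.378 0.68 3.512
v -3.603 0.763 1.781
v -4.629 0.568 3.332
v -3.74 0.493 1.656
v -4.766 0.298 3.207
v -3.712 0.167 1.634
v -4.738 -0.027 3.185
v -3.529 -0.09 1.723
v -4.555 -0.284 3.274
v -3.262 -0.18 1.888
v -4.287 -0.374 3.44
v -3.011 -0.068 2.068
v -4.037 -0.263 3.619
v -2.874 0.202 2.193
v -3.9 0.007 3.744
v -2.373 -2.751 2.608
v -1.993 -3.066 3.199
v -3.407 -2.705 4.302
v -3.787 -2.389 3.712
v -1.897 -2.737 3.214
v -3.312 -2.376 4.317
v -1.896 -2.411 3.108
v -3.31 -2.05 4.212
v -1.989 -2.152 2.904
v -3.403 -1.791 4.008
v -2.158 -2.012 2.642
v -3.573 -1.651 3.745
v -2.37 -2.018 2.372
v -3.784 -1.657 3.476
v -2.582 -2.169 2.149
v -3.997 -1.808 3.253
v -2.753 -2.435 2.018
v -4.167 -2.074 3.121
v -2.848 -2.764 2.003
v -4.263 -2.403 3.106
v -2.85 -3.09 2.108
v -4.264 -2.729 3.212
v -2.757 -3.349 2.312
v -4.171 -2.988 3.416
v -2.587 -3.489 2.575
v -4.002 -3.128 3.678
v -2.376 -3.483 2.844
v -3.79 -3.122 3.948
v -2.163 -3.332 3.067
v -3.578 -2.971 4.171
f 2 1 5
f 2 5 3
f 3 5 6
f 3 6 4
f 5 1 7
f 5 7 6
f 6 7 8
f 6 8 4
f 7 1 9
f 7 9 8
f 8 9 10
f 8 10 4
f 9 1 11
f 9 11 10
f 10 11 12
f 10 12 4
f 11 1 13
f 11 13 12
f 12 13 14
f 12 14 4
f 13 1 15
f 13 15 14
f 14 15 16
f 14 16 4
f 15 1 17
f 15 17 16
f 16 17 18
f 16 18 4
f 17 1 19
f 17 19 18
f 18 19 20
f 18 20 4
f 19 1 21
f 19 21 20
f 20 21 22
f 20 22 4
f 21 1 2
f 21 2 22
f 22 2 3
f 22 3 4
f 24 23 27
f 24 27 25
f 25 27 28
f 25 28 26
f 27 23 29
f 27 29 28
f 28 29 30
f 28 30 26
f 29 23 31
f 29 31 30
f 30 31 32
f 30 32 26
f 31 23 33
f 31 33 32
f 32 33 34
f 32 34 26
f 33 23 35
f 33 35 34
f 34 35 36
f 34 36 26
f 35 23 37
f 35 37 36
f 36 37 38
f 36 38 26
f 37 23 39
f 37 39 38
f 38 39 40
f 38 40 26
f 39 23 41
f 39 41 40
f 40 41 42
f 40 42 26
f 41 23 43
f 41 43 42
f 42 43 44
f 42 44 26
f 43 23 45
f 43 45 44
f 44 45 46
f 44 46 26
f 45 23 47
f 45 47 46
f 46 47 48
f 46 48 26
f 47 23 49
f 47 49 48
f 48 49 50
f 48 50 26
f 49 23 51
f 49 51 50
f 50 51 52
f 50 52 26
f 51 23 24
f 51 24 52
f 52 24 25
f 52 25 26



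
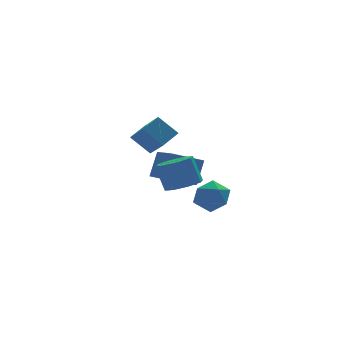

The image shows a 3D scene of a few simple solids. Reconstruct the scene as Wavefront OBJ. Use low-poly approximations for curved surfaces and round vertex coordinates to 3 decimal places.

v -2.351 -3.1 2.73
v -1.493 -2.421 2.62
v -1.81 -1.761 4.22
v -2.669 -2.44 4.33
v -2.21 -2.082 2.338
v -2.527 -1.422 3.938
v -3.01 -2.339 2.285
v -3.327 -1.679 3.886
v -3.424 -3.042 2.493
v -3.741 -2.382 4.094
v -3.21 -3.779 2.84
v -3.527 -3.119 4.44
v -2.493 -4.118 3.122
v -2.81 -3.458 4.722
v -1.693 -3.861 3.174
v -2.01 -3.201 4.775
v -1.279 -3.158 2.966
v -1.596 -2.498 4.567
v -2.653 -0.869 2.375
v -1.96 -0.282 3.906
v -2.869 0.67 1.883
v -2.176 1.257 3.413
v -0.684 -0.877 1.487
v 0.009 -0.29 3.017
v -0.9 0.662 0.994
v -0.207 1.249 2.525
v -1.563 3.936 2.098
v -1.472 2.199 3.412
v -2.487 4.729 3.212
v -2.395 2.992 4.525
v -0.405 4.448 2.695
v -0.313 2.711 4.008
v -1.328 5.241 3.808
v -1.237 3.504 5.122
v -0.404 -0.307 0.91
v 0.298 -0.874 1.666
v -0.198 -1.726 -0.346
v 0.504 -2.293 0.41
v -0.644 -2.179 0.646
v -0.771 -1.302 1.422
v 0.871 -1.298 -0.102
v 0.744 -0.421 0.674
v 1.087 -1.486 1.041
v 0.15 -2.031 1.502
v -0.05 -0.569 -0.182
v -0.987 -1.114 0.279
f 2 1 5
f 2 5 3
f 3 5 6
f 3 6 4
f 5 1 7
f 5 7 6
f 6 7 8
f 6 8 4
f 7 1 9
f 7 9 8
f 8 9 10
f 8 10 4
f 9 1 11
f 9 11 10
f 10 11 12
f 10 12 4
f 11 1 13
f 11 13 12
f 12 13 14
f 12 14 4
f 13 1 15
f 13 15 14
f 14 15 16
f 14 16 4
f 15 1 17
f 15 17 16
f 16 17 18
f 16 18 4
f 17 1 2
f 17 2 18
f 18 2 3
f 18 3 4
f 20 22 19
f 23 20 19
f 19 22 21
f 21 23 19
f 20 26 22
f 24 20 23
f 24 26 20
f 22 26 21
f 25 23 21
f 21 26 25
f 25 24 23
f 26 24 25
f 28 30 27
f 31 28 27
f 27 30 29
f 29 31 27
f 28 34 30
f 32 28 31
f 32 34 28
f 30 34 29
f 33 31 29
f 29 34 33
f 33 32 31
f 34 32 33
f 35 46 40
f 35 40 36
f 35 36 42
f 35 42 45
f 35 45 46
f 36 40 44
f 40 46 39
f 46 45 37
f 45 42 41
f 42 36 43
f 38 44 39
f 38 39 37
f 38 37 41
f 38 41 43
f 38 43 44
f 39 44 40
f 37 39 46
f 41 37 45
f 43 41 42
f 44 43 36



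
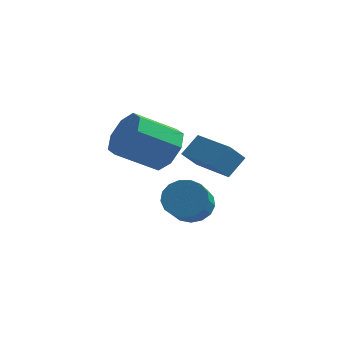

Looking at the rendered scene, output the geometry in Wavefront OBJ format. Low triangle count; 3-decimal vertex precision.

v 0.271 0.363 1.063
v 0.877 0.468 1.951
v -0.465 -0.518 2.984
v -1.071 -0.623 2.097
v 0.345 1.093 1.856
v -0.998 0.107 2.889
v -0.231 1.29 1.296
v -1.573 0.305 2.329
v -0.512 0.944 0.6
v -1.855 -0.042 1.633
v -0.335 0.258 0.176
v -1.677 -0.728 1.209
v 0.198 -0.367 0.271
v -1.145 -1.353 1.304
v 0.773 -0.565 0.831
v -0.569 -1.55 1.864
v 1.055 -0.218 1.527
v -0.288 -1.204 2.56
v 2.04 -1.798 -0.511
v 2.83 -1.913 -0.857
v 3.03 -3.136 0.005
v 2.24 -3.022 0.351
v 2.9 -1.669 -0.527
v 3.1 -2.892 0.335
v 2.773 -1.454 -0.194
v 2.973 -2.678 0.669
v 2.478 -1.319 0.067
v 2.679 -2.542 0.93
v 2.083 -1.293 0.196
v 2.283 -2.516 1.058
v 1.678 -1.383 0.162
v 1.878 -2.606 1.024
v 1.356 -1.568 -0.026
v 1.556 -2.791 0.837
v 1.19 -1.806 -0.325
v 1.39 -3.029 0.538
v 1.219 -2.042 -0.666
v 1.42 -3.265 0.196
v 1.436 -2.222 -0.973
v 1.637 -3.446 -0.11
v 1.792 -2.306 -1.173
v 1.992 -3.529 -0.311
v 2.204 -2.272 -1.222
v 2.404 -3.496 -0.36
v 2.579 -2.131 -1.108
v 2.779 -3.354 -0.246
v 3.53 -3.612 2.412
v 3.908 -2.955 3.139
v 2 -2.722 2.402
v 2.378 -2.065 3.129
v 3.882 -3.015 1.691
v 4.26 -2.358 2.418
v 2.352 -2.125 1.681
v 2.73 -1.468 2.408
f 2 1 5
f 2 5 3
f 3 5 6
f 3 6 4
f 5 1 7
f 5 7 6
f 6 7 8
f 6 8 4
f 7 1 9
f 7 9 8
f 8 9 10
f 8 10 4
f 9 1 11
f 9 11 10
f 10 11 12
f 10 12 4
f 11 1 13
f 11 13 12
f 12 13 14
f 12 14 4
f 13 1 15
f 13 15 14
f 14 15 16
f 14 16 4
f 15 1 17
f 15 17 16
f 16 17 18
f 16 18 4
f 17 1 2
f 17 2 18
f 18 2 3
f 18 3 4
f 20 19 23
f 20 23 21
f 21 23 24
f 21 24 22
f 23 19 25
f 23 25 24
f 24 25 26
f 24 26 22
f 25 19 27
f 25 27 26
f 26 27 28
f 26 28 22
f 27 19 29
f 27 29 28
f 28 29 30
f 28 30 22
f 29 19 31
f 29 31 30
f 30 31 32
f 30 32 22
f 31 19 33
f 31 33 32
f 32 33 34
f 32 34 22
f 33 19 35
f 33 35 34
f 34 35 36
f 34 36 22
f 35 19 37
f 35 37 36
f 36 37 38
f 36 38 22
f 37 19 39
f 37 39 38
f 38 39 40
f 38 40 22
f 39 19 41
f 39 41 40
f 40 41 42
f 40 42 22
f 41 19 43
f 41 43 42
f 42 43 44
f 42 44 22
f 43 19 45
f 43 45 44
f 44 45 46
f 44 46 22
f 45 19 20
f 45 20 46
f 46 20 21
f 46 21 22
f 48 50 47
f 51 48 47
f 47 50 49
f 49 51 47
f 48 54 50
f 52 48 51
f 52 54 48
f 50 54 49
f 53 51 49
f 49 54 53
f 53 52 51
f 54 52 53



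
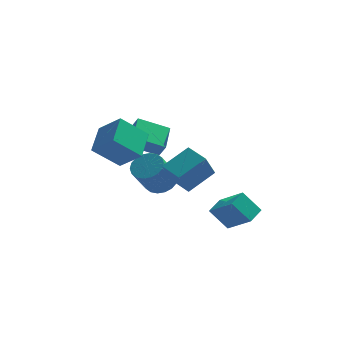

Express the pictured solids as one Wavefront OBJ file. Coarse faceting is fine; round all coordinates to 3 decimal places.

v -0.389 0.487 -3.468
v 0.214 -0.276 -3.654
v -0.528 -1.29 -1.898
v -1.131 -0.527 -1.712
v 0.461 -0.015 -3.4
v -0.28 -1.029 -1.643
v 0.54 0.345 -3.158
v -0.201 -0.669 -1.401
v 0.435 0.733 -2.979
v -0.306 -0.281 -1.222
v 0.167 1.073 -2.896
v -0.575 0.058 -1.139
v -0.212 1.296 -2.926
v -0.953 0.282 -1.169
v -0.625 1.36 -3.064
v -1.367 0.345 -1.307
v -0.992 1.25 -3.282
v -1.734 0.236 -1.526
v -1.24 0.989 -3.537
v -1.981 -0.025 -1.78
v -1.319 0.629 -3.779
v -2.06 -0.385 -2.022
v -1.214 0.241 -3.958
v -1.955 -0.773 -2.201
v -0.945 -0.098 -4.041
v -1.687 -1.113 -2.284
v -0.567 -0.322 -4.011
v -1.308 -1.336 -2.254
v -0.153 -0.385 -3.873
v -0.895 -1.4 -2.116
v 3.211 -2.855 -5.245
v 4.393 -3.951 -4.011
v 2.213 -2.585 -4.049
v 3.395 -3.681 -2.816
v 3.805 -1.899 -4.964
v 4.987 -2.995 -3.731
v 2.807 -1.629 -3.769
v 3.989 -2.725 -2.535
v -2.263 0.93 -0.933
v -2.034 2.611 -0.33
v -0.485 0.975 -1.733
v -0.256 2.656 -1.13
v -1.884 0.584 -0.11
v -1.655 2.265 0.493
v -0.106 0.629 -0.91
v 0.123 2.31 -0.307
v -4.09 -1.173 -0.145
v -2.892 -1.917 1.022
v -3.74 0.57 0.608
v -2.542 -0.175 1.774
v -2.578 -0.885 -1.514
v -1.38 -1.63 -0.348
v -2.228 0.857 -0.762
v -1.03 0.113 0.405
v 0.605 -3.527 -0.941
v 2.017 -2.598 -0.01
v -0.306 -2.37 -0.713
v 1.106 -1.441 0.218
v 1.114 -2.839 -2.398
v 2.526 -1.91 -1.467
v 0.203 -1.682 -2.17
v 1.615 -0.753 -1.239
f 2 1 5
f 2 5 3
f 3 5 6
f 3 6 4
f 5 1 7
f 5 7 6
f 6 7 8
f 6 8 4
f 7 1 9
f 7 9 8
f 8 9 10
f 8 10 4
f 9 1 11
f 9 11 10
f 10 11 12
f 10 12 4
f 11 1 13
f 11 13 12
f 12 13 14
f 12 14 4
f 13 1 15
f 13 15 14
f 14 15 16
f 14 16 4
f 15 1 17
f 15 17 16
f 16 17 18
f 16 18 4
f 17 1 19
f 17 19 18
f 18 19 20
f 18 20 4
f 19 1 21
f 19 21 20
f 20 21 22
f 20 22 4
f 21 1 23
f 21 23 22
f 22 23 24
f 22 24 4
f 23 1 25
f 23 25 24
f 24 25 26
f 24 26 4
f 25 1 27
f 25 27 26
f 26 27 28
f 26 28 4
f 27 1 29
f 27 29 28
f 28 29 30
f 28 30 4
f 29 1 2
f 29 2 30
f 30 2 3
f 30 3 4
f 32 34 31
f 35 32 31
f 31 34 33
f 33 35 31
f 32 38 34
f 36 32 35
f 36 38 32
f 34 38 33
f 37 35 33
f 33 38 37
f 37 36 35
f 38 36 37
f 40 42 39
f 43 40 39
f 39 42 41
f 41 43 39
f 40 46 42
f 44 40 43
f 44 46 40
f 42 46 41
f 45 43 41
f 41 46 45
f 45 44 43
f 46 44 45
f 48 50 47
f 51 48 47
f 47 50 49
f 49 51 47
f 48 54 50
f 52 48 51
f 52 54 48
f 50 54 49
f 53 51 49
f 49 54 53
f 53 52 51
f 54 52 53
f 56 58 55
f 59 56 55
f 55 58 57
f 57 59 55
f 56 62 58
f 60 56 59
f 60 62 56
f 58 62 57
f 61 59 57
f 57 62 61
f 61 60 59
f 62 60 61



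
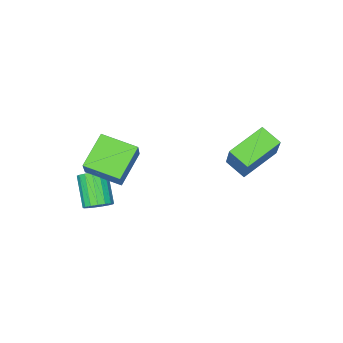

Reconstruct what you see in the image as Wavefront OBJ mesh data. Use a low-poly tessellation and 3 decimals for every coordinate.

v 1.274 -1.952 -1.974
v 1.982 -1.159 -0.673
v 2.733 -1.426 -3.089
v 3.44 -0.632 -1.788
v 2.16 -3.468 -1.532
v 2.867 -2.674 -0.231
v 3.618 -2.941 -2.647
v 4.326 -2.148 -1.346
v -1.119 1.213 -1.827
v -2.979 1.286 -1.068
v -1.294 2.222 -2.352
v -3.154 2.295 -1.593
v -0.386 2.225 -0.127
v -2.246 2.298 0.632
v -0.561 3.234 -0.652
v -2.421 3.307 0.107
v 3.579 -2.065 -4.482
v 4.023 -2.56 -4.732
v 3.464 -3.689 -3.489
v 3.021 -3.195 -3.238
v 4.208 -2.395 -4.499
v 3.649 -3.525 -3.256
v 4.249 -2.155 -4.262
v 3.69 -3.284 -3.019
v 4.136 -1.894 -4.076
v 3.578 -3.023 -2.833
v 3.896 -1.672 -3.982
v 3.338 -2.802 -2.739
v 3.584 -1.541 -4.003
v 3.025 -2.67 -2.76
v 3.27 -1.529 -4.134
v 2.711 -2.659 -2.89
v 3.027 -1.641 -4.344
v 2.469 -2.77 -3.101
v 2.911 -1.849 -4.586
v 2.352 -2.978 -3.342
v 2.948 -2.107 -4.804
v 2.389 -3.237 -3.56
v 3.129 -2.356 -4.948
v 2.571 -3.485 -3.704
v 3.414 -2.538 -4.985
v 2.855 -3.667 -3.742
v 3.736 -2.612 -4.907
v 3.178 -3.741 -3.664
f 2 4 1
f 5 2 1
f 1 4 3
f 3 5 1
f 2 8 4
f 6 2 5
f 6 8 2
f 4 8 3
f 7 5 3
f 3 8 7
f 7 6 5
f 8 6 7
f 10 12 9
f 13 10 9
f 9 12 11
f 11 13 9
f 10 16 12
f 14 10 13
f 14 16 10
f 12 16 11
f 15 13 11
f 11 16 15
f 15 14 13
f 16 14 15
f 18 17 21
f 18 21 19
f 19 21 22
f 19 22 20
f 21 17 23
f 21 23 22
f 22 23 24
f 22 24 20
f 23 17 25
f 23 25 24
f 24 25 26
f 24 26 20
f 25 17 27
f 25 27 26
f 26 27 28
f 26 28 20
f 27 17 29
f 27 29 28
f 28 29 30
f 28 30 20
f 29 17 31
f 29 31 30
f 30 31 32
f 30 32 20
f 31 17 33
f 31 33 32
f 32 33 34
f 32 34 20
f 33 17 35
f 33 35 34
f 34 35 36
f 34 36 20
f 35 17 37
f 35 37 36
f 36 37 38
f 36 38 20
f 37 17 39
f 37 39 38
f 38 39 40
f 38 40 20
f 39 17 41
f 39 41 40
f 40 41 42
f 40 42 20
f 41 17 43
f 41 43 42
f 42 43 44
f 42 44 20
f 43 17 18
f 43 18 44
f 44 18 19
f 44 19 20



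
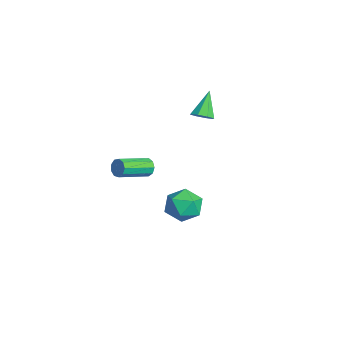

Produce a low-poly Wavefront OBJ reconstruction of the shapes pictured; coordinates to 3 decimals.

v 3.053 1.059 1.091
v 3.652 1.305 0.4
v 4.128 0.155 1.7
v 4.727 0.401 1.009
v 4.473 1.035 1.664
v 3.809 1.594 1.287
v 3.971 -0.134 0.813
v 3.307 0.425 0.436
v 4.219 0.568 0.228
v 4.529 1.29 0.754
v 3.251 0.17 1.346
v 3.561 0.892 1.872
v -1.745 2.928 2.944
v -1.375 2.641 3.32
v -2.535 3.472 4.136
v -1.231 3.066 3.222
v -1.387 3.41 2.961
v -1.753 3.472 2.691
v -2.114 3.215 2.568
v -2.258 2.791 2.666
v -2.102 2.446 2.927
v -1.736 2.385 3.198
v -2.299 0.455 -0.537
v -2.151 0.683 -0.082
v -1.554 -0.847 0.492
v -1.701 -1.075 0.037
v -2.491 0.561 -0.055
v -1.894 -0.969 0.519
v -2.741 0.389 -0.253
v -2.144 -1.141 0.321
v -2.784 0.248 -0.584
v -2.187 -1.282 -0.01
v -2.6 0.204 -0.893
v -2.003 -1.326 -0.319
v -2.275 0.277 -1.036
v -1.677 -1.253 -0.462
v -1.961 0.434 -0.945
v -1.363 -1.096 -0.371
v -1.805 0.6 -0.663
v -1.208 -0.93 -0.089
v -1.88 0.699 -0.323
v -1.283 -0.831 0.252
f 1 12 6
f 1 6 2
f 1 2 8
f 1 8 11
f 1 11 12
f 2 6 10
f 6 12 5
f 12 11 3
f 11 8 7
f 8 2 9
f 4 10 5
f 4 5 3
f 4 3 7
f 4 7 9
f 4 9 10
f 5 10 6
f 3 5 12
f 7 3 11
f 9 7 8
f 10 9 2
f 14 13 16
f 14 16 15
f 16 13 17
f 16 17 15
f 17 13 18
f 17 18 15
f 18 13 19
f 18 19 15
f 19 13 20
f 19 20 15
f 20 13 21
f 20 21 15
f 21 13 22
f 21 22 15
f 22 13 14
f 22 14 15
f 24 23 27
f 24 27 25
f 25 27 28
f 25 28 26
f 27 23 29
f 27 29 28
f 28 29 30
f 28 30 26
f 29 23 31
f 29 31 30
f 30 31 32
f 30 32 26
f 31 23 33
f 31 33 32
f 32 33 34
f 32 34 26
f 33 23 35
f 33 35 34
f 34 35 36
f 34 36 26
f 35 23 37
f 35 37 36
f 36 37 38
f 36 38 26
f 37 23 39
f 37 39 38
f 38 39 40
f 38 40 26
f 39 23 41
f 39 41 40
f 40 41 42
f 40 42 26
f 41 23 24
f 41 24 42
f 42 24 25
f 42 25 26



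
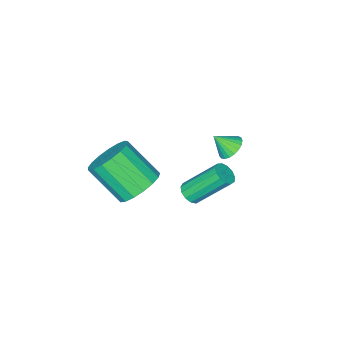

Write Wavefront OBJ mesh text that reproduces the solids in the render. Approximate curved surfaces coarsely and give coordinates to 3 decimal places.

v -0.963 3.174 3.377
v -0.649 3.707 3.539
v -0.477 2.666 4.103
v -0.865 3.721 3.694
v -1.098 3.64 3.794
v -1.308 3.479 3.822
v -1.458 3.265 3.773
v -1.523 3.035 3.655
v -1.491 2.829 3.49
v -1.367 2.683 3.305
v -1.174 2.621 3.133
v -0.945 2.655 3.002
v -0.718 2.779 2.937
v -0.534 2.971 2.948
v -0.424 3.198 3.033
v -0.408 3.421 3.177
v -0.487 3.601 3.357
v 0.919 -0.254 -0.567
v 1.662 -0.684 -1.239
v 2.124 -2.156 0.215
v 1.381 -1.726 0.887
v 1.931 -0.33 -0.966
v 2.393 -1.802 0.488
v 1.968 0.041 -0.601
v 2.43 -1.431 0.853
v 1.764 0.345 -0.229
v 2.227 -1.127 1.225
v 1.368 0.512 0.066
v 1.83 -0.96 1.52
v 0.868 0.503 0.216
v 1.33 -0.969 1.67
v 0.38 0.321 0.186
v 0.842 -1.151 1.64
v 0.016 0.007 -0.016
v 0.478 -1.465 1.438
v -0.142 -0.367 -0.344
v 0.32 -1.839 1.11
v -0.056 -0.715 -0.723
v 0.406 -2.187 0.73
v 0.253 -0.957 -1.067
v 0.715 -2.429 0.387
v 0.714 -1.038 -1.296
v 1.176 -2.51 0.158
v 1.223 -0.94 -1.358
v 1.685 -2.412 0.096
v -1.635 0.135 -2.485
v -1.346 -0.18 -2.079
v -2.316 0.93 -0.528
v -2.605 1.245 -0.935
v -1.154 0.083 -2.147
v -2.125 1.193 -0.596
v -1.115 0.362 -2.323
v -2.086 1.472 -0.772
v -1.241 0.57 -2.55
v -2.212 1.68 -0.999
v -1.492 0.639 -2.757
v -2.463 1.749 -1.206
v -1.788 0.548 -2.877
v -2.759 1.658 -1.326
v -2.036 0.327 -2.874
v -3.006 1.437 -1.323
v -2.156 0.044 -2.746
v -3.127 1.154 -1.196
v -2.111 -0.21 -2.537
v -3.081 0.9 -0.986
v -1.914 -0.354 -2.31
v -2.885 0.756 -0.759
v -1.629 -0.343 -2.14
v -2.6 0.767 -0.589
f 2 1 4
f 2 4 3
f 4 1 5
f 4 5 3
f 5 1 6
f 5 6 3
f 6 1 7
f 6 7 3
f 7 1 8
f 7 8 3
f 8 1 9
f 8 9 3
f 9 1 10
f 9 10 3
f 10 1 11
f 10 11 3
f 11 1 12
f 11 12 3
f 12 1 13
f 12 13 3
f 13 1 14
f 13 14 3
f 14 1 15
f 14 15 3
f 15 1 16
f 15 16 3
f 16 1 17
f 16 17 3
f 17 1 2
f 17 2 3
f 19 18 22
f 19 22 20
f 20 22 23
f 20 23 21
f 22 18 24
f 22 24 23
f 23 24 25
f 23 25 21
f 24 18 26
f 24 26 25
f 25 26 27
f 25 27 21
f 26 18 28
f 26 28 27
f 27 28 29
f 27 29 21
f 28 18 30
f 28 30 29
f 29 30 31
f 29 31 21
f 30 18 32
f 30 32 31
f 31 32 33
f 31 33 21
f 32 18 34
f 32 34 33
f 33 34 35
f 33 35 21
f 34 18 36
f 34 36 35
f 35 36 37
f 35 37 21
f 36 18 38
f 36 38 37
f 37 38 39
f 37 39 21
f 38 18 40
f 38 40 39
f 39 40 41
f 39 41 21
f 40 18 42
f 40 42 41
f 41 42 43
f 41 43 21
f 42 18 44
f 42 44 43
f 43 44 45
f 43 45 21
f 44 18 19
f 44 19 45
f 45 19 20
f 45 20 21
f 47 46 50
f 47 50 48
f 48 50 51
f 48 51 49
f 50 46 52
f 50 52 51
f 51 52 53
f 51 53 49
f 52 46 54
f 52 54 53
f 53 54 55
f 53 55 49
f 54 46 56
f 54 56 55
f 55 56 57
f 55 57 49
f 56 46 58
f 56 58 57
f 57 58 59
f 57 59 49
f 58 46 60
f 58 60 59
f 59 60 61
f 59 61 49
f 60 46 62
f 60 62 61
f 61 62 63
f 61 63 49
f 62 46 64
f 62 64 63
f 63 64 65
f 63 65 49
f 64 46 66
f 64 66 65
f 65 66 67
f 65 67 49
f 66 46 68
f 66 68 67
f 67 68 69
f 67 69 49
f 68 46 47
f 68 47 69
f 69 47 48
f 69 48 49



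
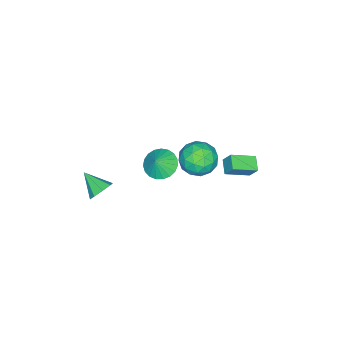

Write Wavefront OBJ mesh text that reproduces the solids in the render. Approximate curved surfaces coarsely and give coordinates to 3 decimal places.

v -1.784 1.025 -4.104
v -0.703 1.529 -4.224
v -1.057 -0.229 -2.816
v 0.024 0.275 -2.936
v -0.863 0.88 -2.404
v -1.313 1.655 -3.2
v -0.447 -0.355 -3.84
v -0.897 0.42 -4.636
v 0.123 0.676 -4.061
v -0.134 1.439 -3.173
v -1.626 -0.139 -3.867
v -1.883 0.624 -2.979
v -1.307 1.387 -4.277
v -0.453 -0.087 -2.763
v -0.974 0.268 -2.45
v -0.339 0.564 -2.52
v -1.666 1.461 -3.675
v -1.03 1.757 -3.746
v -1.125 1.376 -2.676
v -0.73 -0.457 -3.294
v -0.094 -0.161 -3.365
v -1.421 0.736 -4.52
v -0.786 1.032 -4.59
v -0.635 -0.076 -4.364
v -0.186 1.182 -4.252
v 0.241 0.445 -3.494
v -0.036 0.075 -4.026
v -0.3 0.53 -4.494
v -0.337 1.63 -3.73
v 0.09 0.893 -2.972
v -0.432 1.249 -2.66
v -0.696 1.704 -3.128
v 0.148 1.129 -3.634
v -1.85 0.407 -4.068
v -1.423 -0.33 -3.31
v -1.064 -0.404 -3.912
v -1.328 0.051 -4.38
v -2.001 0.855 -3.546
v -1.574 0.118 -2.788
v -1.46 0.77 -2.546
v -1.724 1.225 -3.014
v -1.908 0.171 -3.406
v 0.671 2.966 -0.881
v 0.738 3.478 -0.084
v -0.325 3.969 -1.441
v -0.258 4.481 -0.643
v 1.378 3.459 -1.257
v 1.445 3.971 -0.459
v 0.382 4.462 -1.816
v 0.449 4.974 -1.019
v 2.325 0.055 -1.238
v 3.12 0.225 -1.785
v 2.915 0.045 -0.382
v 2.996 0.603 -1.695
v 2.757 0.886 -1.526
v 2.442 1.026 -1.307
v 2.107 0.997 -1.077
v 1.81 0.806 -0.874
v 1.602 0.485 -0.734
v 1.519 0.089 -0.681
v 1.575 -0.312 -0.725
v 1.76 -0.65 -0.857
v 2.044 -0.866 -1.055
v 2.376 -0.922 -1.285
v 2.698 -0.81 -1.506
v 2.957 -0.548 -1.682
v 3.106 -0.182 -1.78
v 3.68 -2.906 -4.114
v 4.37 -3.222 -4.365
v 3.4 -4.174 -3.286
v 4.435 -2.9 -3.849
v 4.057 -2.581 -3.488
v 3.459 -2.452 -3.493
v 2.99 -2.589 -3.862
v 2.925 -2.912 -4.378
v 3.303 -3.231 -4.74
v 3.901 -3.36 -4.734
f 1 38 17
f 38 12 41
f 17 41 6
f 38 41 17
f 1 17 13
f 17 6 18
f 13 18 2
f 17 18 13
f 1 13 22
f 13 2 23
f 22 23 8
f 13 23 22
f 1 22 34
f 22 8 37
f 34 37 11
f 22 37 34
f 1 34 38
f 34 11 42
f 38 42 12
f 34 42 38
f 2 18 29
f 18 6 32
f 29 32 10
f 18 32 29
f 6 41 19
f 41 12 40
f 19 40 5
f 41 40 19
f 12 42 39
f 42 11 35
f 39 35 3
f 42 35 39
f 11 37 36
f 37 8 24
f 36 24 7
f 37 24 36
f 8 23 28
f 23 2 25
f 28 25 9
f 23 25 28
f 4 30 16
f 30 10 31
f 16 31 5
f 30 31 16
f 4 16 14
f 16 5 15
f 14 15 3
f 16 15 14
f 4 14 21
f 14 3 20
f 21 20 7
f 14 20 21
f 4 21 26
f 21 7 27
f 26 27 9
f 21 27 26
f 4 26 30
f 26 9 33
f 30 33 10
f 26 33 30
f 5 31 19
f 31 10 32
f 19 32 6
f 31 32 19
f 3 15 39
f 15 5 40
f 39 40 12
f 15 40 39
f 7 20 36
f 20 3 35
f 36 35 11
f 20 35 36
f 9 27 28
f 27 7 24
f 28 24 8
f 27 24 28
f 10 33 29
f 33 9 25
f 29 25 2
f 33 25 29
f 44 46 43
f 47 44 43
f 43 46 45
f 45 47 43
f 44 50 46
f 48 44 47
f 48 50 44
f 46 50 45
f 49 47 45
f 45 50 49
f 49 48 47
f 50 48 49
f 52 51 54
f 52 54 53
f 54 51 55
f 54 55 53
f 55 51 56
f 55 56 53
f 56 51 57
f 56 57 53
f 57 51 58
f 57 58 53
f 58 51 59
f 58 59 53
f 59 51 60
f 59 60 53
f 60 51 61
f 60 61 53
f 61 51 62
f 61 62 53
f 62 51 63
f 62 63 53
f 63 51 64
f 63 64 53
f 64 51 65
f 64 65 53
f 65 51 66
f 65 66 53
f 66 51 67
f 66 67 53
f 67 51 52
f 67 52 53
f 69 68 71
f 69 71 70
f 71 68 72
f 71 72 70
f 72 68 73
f 72 73 70
f 73 68 74
f 73 74 70
f 74 68 75
f 74 75 70
f 75 68 76
f 75 76 70
f 76 68 77
f 76 77 70
f 77 68 69
f 77 69 70



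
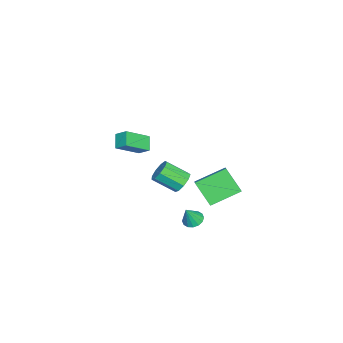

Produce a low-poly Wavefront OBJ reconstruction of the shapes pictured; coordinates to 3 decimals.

v 2.034 1.556 -1.85
v 2.595 1.727 -2.052
v 2.506 1.284 -0.77
v 2.466 1.994 -1.929
v 2.221 2.143 -1.784
v 1.927 2.135 -1.657
v 1.661 1.972 -1.582
v 1.495 1.698 -1.579
v 1.473 1.385 -1.648
v 1.602 1.118 -1.772
v 1.846 0.969 -1.916
v 2.141 0.976 -2.043
v 2.407 1.14 -2.118
v 2.573 1.414 -2.122
v 2.842 4.366 1.756
v 2.325 3.383 2.977
v 3.626 4.601 2.277
v 3.109 3.619 3.498
v 3.771 2.941 1.002
v 3.254 1.959 2.223
v 4.555 3.177 1.523
v 4.038 2.194 2.744
v 2.383 1.072 1.336
v 3.083 1.045 1.168
v 3.237 -0.219 2.017
v 2.537 -0.192 2.184
v 3.018 1.311 1.577
v 3.172 0.047 2.426
v 2.656 1.466 1.873
v 2.81 0.202 2.722
v 2.166 1.436 1.918
v 2.32 0.172 2.766
v 1.778 1.236 1.69
v 1.932 -0.028 2.539
v 1.673 0.959 1.297
v 1.827 -0.305 2.145
v 1.9 0.735 0.921
v 2.054 -0.529 1.77
v 2.353 0.668 0.74
v 2.507 -0.595 1.589
v 2.82 0.791 0.838
v 2.974 -0.473 1.686
v -4.575 -3.515 -0.837
v -4.368 -2.81 -0.316
v -3.793 -3.281 -1.465
v -3.586 -2.576 -0.945
v -3.474 -4.564 0.145
v -3.267 -3.859 0.665
v -2.692 -4.33 -0.484
v -2.485 -3.625 0.037
f 2 1 4
f 2 4 3
f 4 1 5
f 4 5 3
f 5 1 6
f 5 6 3
f 6 1 7
f 6 7 3
f 7 1 8
f 7 8 3
f 8 1 9
f 8 9 3
f 9 1 10
f 9 10 3
f 10 1 11
f 10 11 3
f 11 1 12
f 11 12 3
f 12 1 13
f 12 13 3
f 13 1 14
f 13 14 3
f 14 1 2
f 14 2 3
f 16 18 15
f 19 16 15
f 15 18 17
f 17 19 15
f 16 22 18
f 20 16 19
f 20 22 16
f 18 22 17
f 21 19 17
f 17 22 21
f 21 20 19
f 22 20 21
f 24 23 27
f 24 27 25
f 25 27 28
f 25 28 26
f 27 23 29
f 27 29 28
f 28 29 30
f 28 30 26
f 29 23 31
f 29 31 30
f 30 31 32
f 30 32 26
f 31 23 33
f 31 33 32
f 32 33 34
f 32 34 26
f 33 23 35
f 33 35 34
f 34 35 36
f 34 36 26
f 35 23 37
f 35 37 36
f 36 37 38
f 36 38 26
f 37 23 39
f 37 39 38
f 38 39 40
f 38 40 26
f 39 23 41
f 39 41 40
f 40 41 42
f 40 42 26
f 41 23 24
f 41 24 42
f 42 24 25
f 42 25 26
f 44 46 43
f 47 44 43
f 43 46 45
f 45 47 43
f 44 50 46
f 48 44 47
f 48 50 44
f 46 50 45
f 49 47 45
f 45 50 49
f 49 48 47
f 50 48 49



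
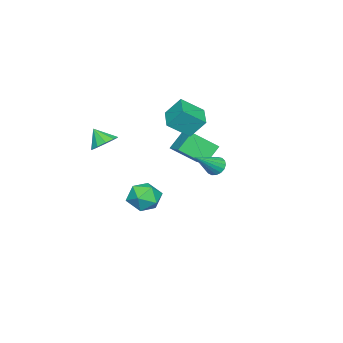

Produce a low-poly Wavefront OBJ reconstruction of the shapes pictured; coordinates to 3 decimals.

v 0.795 2.081 0.838
v 1.133 2.534 0.637
v 2.125 1.579 1.942
v 0.991 2.648 0.859
v 0.804 2.631 1.077
v 0.615 2.489 1.24
v 0.468 2.253 1.311
v 0.395 1.978 1.273
v 0.414 1.726 1.136
v 0.52 1.556 0.931
v 0.689 1.506 0.704
v 0.882 1.587 0.508
v 1.056 1.782 0.388
v 1.169 2.045 0.371
v 1.197 2.317 0.461
v -2.243 -2.136 -0.205
v -3.09 -1.794 0.762
v -2.86 -0.87 -1.193
v -3.707 -0.529 -0.227
v -0.953 -0.951 0.507
v -1.8 -0.61 1.473
v -1.57 0.314 -0.482
v -2.417 0.656 0.485
v -2.227 -1.045 1.831
v -1.474 -1.996 2.729
v -2.506 -0.275 2.879
v -1.752 -1.226 3.777
v -1.008 -0.294 1.603
v -0.254 -1.245 2.501
v -1.286 0.476 2.651
v -0.533 -0.475 3.549
v -0.475 -1.606 -2.618
v 0.233 -1.847 -1.91
v 0.107 -2.813 -3.61
v 0.815 -3.054 -2.902
v -0.181 -3.244 -2.72
v -0.541 -2.498 -2.107
v 0.881 -2.162 -3.413
v 0.521 -1.416 -2.8
v 1.071 -2.191 -2.401
v 0.415 -2.86 -1.973
v -0.075 -1.8 -3.547
v -0.731 -2.469 -3.119
v 3.952 -2.404 2.758
v 4.503 -2.018 3.153
v 3.848 -3.096 3.582
v 4.077 -1.823 3.263
v 3.603 -1.849 3.18
v 3.262 -2.088 2.937
v 3.185 -2.447 2.625
v 3.401 -2.79 2.364
v 3.828 -2.986 2.254
v 4.302 -2.959 2.337
v 4.643 -2.721 2.58
v 4.72 -2.361 2.892
f 2 1 4
f 2 4 3
f 4 1 5
f 4 5 3
f 5 1 6
f 5 6 3
f 6 1 7
f 6 7 3
f 7 1 8
f 7 8 3
f 8 1 9
f 8 9 3
f 9 1 10
f 9 10 3
f 10 1 11
f 10 11 3
f 11 1 12
f 11 12 3
f 12 1 13
f 12 13 3
f 13 1 14
f 13 14 3
f 14 1 15
f 14 15 3
f 15 1 2
f 15 2 3
f 17 19 16
f 20 17 16
f 16 19 18
f 18 20 16
f 17 23 19
f 21 17 20
f 21 23 17
f 19 23 18
f 22 20 18
f 18 23 22
f 22 21 20
f 23 21 22
f 25 27 24
f 28 25 24
f 24 27 26
f 26 28 24
f 25 31 27
f 29 25 28
f 29 31 25
f 27 31 26
f 30 28 26
f 26 31 30
f 30 29 28
f 31 29 30
f 32 43 37
f 32 37 33
f 32 33 39
f 32 39 42
f 32 42 43
f 33 37 41
f 37 43 36
f 43 42 34
f 42 39 38
f 39 33 40
f 35 41 36
f 35 36 34
f 35 34 38
f 35 38 40
f 35 40 41
f 36 41 37
f 34 36 43
f 38 34 42
f 40 38 39
f 41 40 33
f 45 44 47
f 45 47 46
f 47 44 48
f 47 48 46
f 48 44 49
f 48 49 46
f 49 44 50
f 49 50 46
f 50 44 51
f 50 51 46
f 51 44 52
f 51 52 46
f 52 44 53
f 52 53 46
f 53 44 54
f 53 54 46
f 54 44 55
f 54 55 46
f 55 44 45
f 55 45 46



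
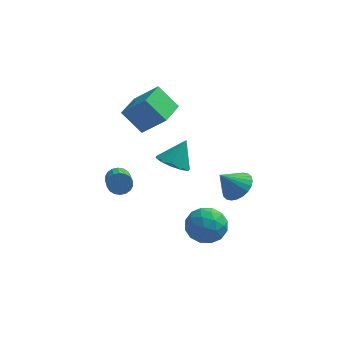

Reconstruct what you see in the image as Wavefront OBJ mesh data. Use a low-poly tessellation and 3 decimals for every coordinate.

v -3.351 1.193 3.315
v -2.035 0.928 4.616
v -2.934 2.87 3.235
v -1.618 2.605 4.536
v -2.222 0.855 2.104
v -0.906 0.59 3.405
v -1.805 2.532 2.024
v -0.489 2.267 3.325
v 0.812 -2.348 -1.299
v 1.788 -1.74 -1.5
v 1.432 -3.72 -2.44
v 2.408 -3.112 -2.641
v 2.216 -3.577 -1.588
v 1.834 -2.73 -0.883
v 1.386 -2.73 -3.057
v 1.004 -1.883 -2.352
v 2.143 -1.977 -2.587
v 2.656 -2.5 -1.678
v 0.564 -2.96 -2.262
v 1.077 -3.483 -1.353
v 1.246 -1.924 -1.3
v 1.974 -3.536 -2.64
v 1.862 -3.81 -2.021
v 2.435 -3.453 -2.14
v 1.273 -2.505 -0.937
v 1.846 -2.148 -1.055
v 2.098 -3.228 -1.106
v 1.374 -3.312 -2.885
v 1.947 -2.955 -3.003
v 0.785 -2.007 -1.8
v 1.358 -1.65 -1.919
v 1.122 -2.232 -2.834
v 2.028 -1.705 -2.056
v 2.392 -2.512 -2.727
v 1.792 -2.287 -2.972
v 1.567 -1.789 -2.557
v 2.33 -2.013 -1.522
v 2.694 -2.819 -2.193
v 2.581 -3.093 -1.574
v 2.356 -2.595 -1.16
v 2.538 -2.152 -2.161
v 0.526 -2.641 -1.747
v 0.89 -3.447 -2.418
v 0.864 -2.865 -2.78
v 0.639 -2.367 -2.366
v 0.828 -2.948 -1.213
v 1.192 -3.755 -1.884
v 1.653 -3.671 -1.383
v 1.428 -3.173 -0.968
v 0.682 -3.308 -1.779
v -3.36 -0.028 -0.991
v -2.88 0.286 -0.627
v -2.499 -1.318 0.255
v -2.98 -1.632 -0.109
v -3.127 0.322 -0.456
v -2.747 -1.283 0.426
v -3.421 0.287 -0.392
v -3.04 -1.317 0.491
v -3.702 0.191 -0.446
v -3.322 -1.413 0.437
v -3.916 0.051 -0.608
v -3.536 -1.553 0.275
v -4.02 -0.104 -0.846
v -3.64 -1.709 0.037
v -3.993 -0.245 -1.113
v -3.613 -1.849 -0.23
v -3.841 -0.342 -1.355
v -3.46 -1.946 -0.473
v -3.593 -0.377 -1.526
v -3.213 -1.982 -0.644
v -3.3 -0.343 -1.591
v -2.919 -1.947 -0.708
v -3.018 -0.247 -1.537
v -2.638 -1.851 -0.654
v -2.804 -0.107 -1.375
v -2.424 -1.711 -0.492
v -2.7 0.049 -1.137
v -2.32 -1.556 -0.254
v -2.727 0.189 -0.87
v -2.347 -1.415 0.013
v -0.043 -3.167 3.063
v 0.787 -3.039 2.619
v 0.543 -2.473 4.357
v 0.452 -2.567 2.518
v -0.072 -2.325 2.625
v -0.585 -2.404 2.9
v -0.89 -2.774 3.237
v -0.873 -3.295 3.508
v -0.538 -3.766 3.609
v -0.014 -4.009 3.502
v 0.499 -3.93 3.227
v 0.805 -3.559 2.89
v 2.59 2.901 -3.36
v 3.403 2.837 -2.748
v 1.67 2.499 -2.18
v 3.299 3.218 -2.699
v 3.087 3.551 -2.75
v 2.8 3.785 -2.895
v 2.48 3.884 -3.11
v 2.177 3.834 -3.364
v 1.937 3.642 -3.617
v 1.797 3.337 -3.83
v 1.777 2.966 -3.972
v 1.881 2.585 -4.021
v 2.093 2.252 -3.97
v 2.381 2.018 -3.825
v 2.701 1.919 -3.61
v 3.003 1.969 -3.356
v 3.243 2.161 -3.104
v 3.384 2.466 -2.89
f 2 4 1
f 5 2 1
f 1 4 3
f 3 5 1
f 2 8 4
f 6 2 5
f 6 8 2
f 4 8 3
f 7 5 3
f 3 8 7
f 7 6 5
f 8 6 7
f 9 46 25
f 46 20 49
f 25 49 14
f 46 49 25
f 9 25 21
f 25 14 26
f 21 26 10
f 25 26 21
f 9 21 30
f 21 10 31
f 30 31 16
f 21 31 30
f 9 30 42
f 30 16 45
f 42 45 19
f 30 45 42
f 9 42 46
f 42 19 50
f 46 50 20
f 42 50 46
f 10 26 37
f 26 14 40
f 37 40 18
f 26 40 37
f 14 49 27
f 49 20 48
f 27 48 13
f 49 48 27
f 20 50 47
f 50 19 43
f 47 43 11
f 50 43 47
f 19 45 44
f 45 16 32
f 44 32 15
f 45 32 44
f 16 31 36
f 31 10 33
f 36 33 17
f 31 33 36
f 12 38 24
f 38 18 39
f 24 39 13
f 38 39 24
f 12 24 22
f 24 13 23
f 22 23 11
f 24 23 22
f 12 22 29
f 22 11 28
f 29 28 15
f 22 28 29
f 12 29 34
f 29 15 35
f 34 35 17
f 29 35 34
f 12 34 38
f 34 17 41
f 38 41 18
f 34 41 38
f 13 39 27
f 39 18 40
f 27 40 14
f 39 40 27
f 11 23 47
f 23 13 48
f 47 48 20
f 23 48 47
f 15 28 44
f 28 11 43
f 44 43 19
f 28 43 44
f 17 35 36
f 35 15 32
f 36 32 16
f 35 32 36
f 18 41 37
f 41 17 33
f 37 33 10
f 41 33 37
f 52 51 55
f 52 55 53
f 53 55 56
f 53 56 54
f 55 51 57
f 55 57 56
f 56 57 58
f 56 58 54
f 57 51 59
f 57 59 58
f 58 59 60
f 58 60 54
f 59 51 61
f 59 61 60
f 60 61 62
f 60 62 54
f 61 51 63
f 61 63 62
f 62 63 64
f 62 64 54
f 63 51 65
f 63 65 64
f 64 65 66
f 64 66 54
f 65 51 67
f 65 67 66
f 66 67 68
f 66 68 54
f 67 51 69
f 67 69 68
f 68 69 70
f 68 70 54
f 69 51 71
f 69 71 70
f 70 71 72
f 70 72 54
f 71 51 73
f 71 73 72
f 72 73 74
f 72 74 54
f 73 51 75
f 73 75 74
f 74 75 76
f 74 76 54
f 75 51 77
f 75 77 76
f 76 77 78
f 76 78 54
f 77 51 79
f 77 79 78
f 78 79 80
f 78 80 54
f 79 51 52
f 79 52 80
f 80 52 53
f 80 53 54
f 82 81 84
f 82 84 83
f 84 81 85
f 84 85 83
f 85 81 86
f 85 86 83
f 86 81 87
f 86 87 83
f 87 81 88
f 87 88 83
f 88 81 89
f 88 89 83
f 89 81 90
f 89 90 83
f 90 81 91
f 90 91 83
f 91 81 92
f 91 92 83
f 92 81 82
f 92 82 83
f 94 93 96
f 94 96 95
f 96 93 97
f 96 97 95
f 97 93 98
f 97 98 95
f 98 93 99
f 98 99 95
f 99 93 100
f 99 100 95
f 100 93 101
f 100 101 95
f 101 93 102
f 101 102 95
f 102 93 103
f 102 103 95
f 103 93 104
f 103 104 95
f 104 93 105
f 104 105 95
f 105 93 106
f 105 106 95
f 106 93 107
f 106 107 95
f 107 93 108
f 107 108 95
f 108 93 109
f 108 109 95
f 109 93 110
f 109 110 95
f 110 93 94
f 110 94 95

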